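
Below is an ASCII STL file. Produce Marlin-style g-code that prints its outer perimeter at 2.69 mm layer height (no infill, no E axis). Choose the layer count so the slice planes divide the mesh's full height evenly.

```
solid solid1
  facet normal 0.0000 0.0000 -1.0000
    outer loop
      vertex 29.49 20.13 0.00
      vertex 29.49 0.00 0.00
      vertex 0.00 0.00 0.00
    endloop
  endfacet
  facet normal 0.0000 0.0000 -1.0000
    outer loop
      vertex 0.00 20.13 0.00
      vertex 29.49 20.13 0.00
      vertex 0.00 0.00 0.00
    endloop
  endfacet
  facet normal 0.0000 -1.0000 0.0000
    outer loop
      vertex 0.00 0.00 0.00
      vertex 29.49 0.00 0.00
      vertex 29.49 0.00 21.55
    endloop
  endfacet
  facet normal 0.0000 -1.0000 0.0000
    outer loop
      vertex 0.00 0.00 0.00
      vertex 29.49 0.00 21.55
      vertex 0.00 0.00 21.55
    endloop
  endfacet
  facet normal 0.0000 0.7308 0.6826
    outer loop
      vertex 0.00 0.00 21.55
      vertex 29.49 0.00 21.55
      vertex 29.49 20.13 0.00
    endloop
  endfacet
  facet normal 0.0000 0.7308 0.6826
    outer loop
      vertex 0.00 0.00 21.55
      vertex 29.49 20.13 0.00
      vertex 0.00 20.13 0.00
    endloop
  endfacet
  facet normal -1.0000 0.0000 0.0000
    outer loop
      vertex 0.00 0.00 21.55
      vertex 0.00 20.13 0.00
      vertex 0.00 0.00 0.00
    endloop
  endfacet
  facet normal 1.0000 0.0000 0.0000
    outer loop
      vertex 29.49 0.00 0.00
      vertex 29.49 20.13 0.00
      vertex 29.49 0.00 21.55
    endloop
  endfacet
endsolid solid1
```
; perimeter-only toolpath
G21 ; units = mm
G90 ; absolute positioning
G28 ; home
; layer 1
G0 Z2.69
G0 X0.00 Y0.00
G1 X29.49 Y0.00
G1 X29.49 Y17.61
G1 X0.00 Y17.61
G1 X0.00 Y0.00
; layer 2
G0 Z5.39
G0 X0.00 Y0.00
G1 X29.49 Y0.00
G1 X29.49 Y15.10
G1 X0.00 Y15.10
G1 X0.00 Y0.00
; layer 3
G0 Z8.08
G0 X0.00 Y0.00
G1 X29.49 Y0.00
G1 X29.49 Y12.58
G1 X0.00 Y12.58
G1 X0.00 Y0.00
; layer 4
G0 Z10.78
G0 X0.00 Y0.00
G1 X29.49 Y0.00
G1 X29.49 Y10.06
G1 X0.00 Y10.06
G1 X0.00 Y0.00
; layer 5
G0 Z13.47
G0 X0.00 Y0.00
G1 X29.49 Y0.00
G1 X29.49 Y7.55
G1 X0.00 Y7.55
G1 X0.00 Y0.00
; layer 6
G0 Z16.16
G0 X0.00 Y0.00
G1 X29.49 Y0.00
G1 X29.49 Y5.03
G1 X0.00 Y5.03
G1 X0.00 Y0.00
; layer 7
G0 Z18.86
G0 X0.00 Y0.00
G1 X29.49 Y0.00
G1 X29.49 Y2.52
G1 X0.00 Y2.52
G1 X0.00 Y0.00
M2 ; end

The solid is a wedge (ramp): 29.5 × 20.1 mm base, rising to 21.6 mm along the y=0 edge and sloping linearly to z=0 at y=20.1. Slicing at Δz = 2.69 mm — 8 equal slices spanning the solid's height, so layer i sits at z = i·h/8 — gives 7 non-empty perimeters. Each is a 4-segment closed polygon; G0 lifts to the layer z and rapids to the start vertex, then G1 traces the edges. The cross-section shrinks linearly with z (the slice at the apex is degenerate and omitted).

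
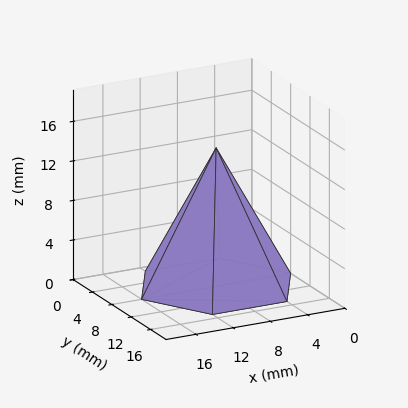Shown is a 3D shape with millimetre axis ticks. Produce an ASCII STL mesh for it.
Reading the render: the shape is a regular 6-sided pyramid, base circumscribed radius ≈ 8 mm, apex at z ≈ 14 mm (dimensions read to the nearest mm from the axis ticks). For the STL, each face is triangulated and given an outward normal.

solid part
  facet normal 0.0000 0.0000 -1.0000
    outer loop
      vertex 4.00 14.93 0.00
      vertex 12.00 14.93 0.00
      vertex 16.00 8.00 0.00
    endloop
  endfacet
  facet normal 0.0000 0.0000 -1.0000
    outer loop
      vertex 0.00 8.00 0.00
      vertex 4.00 14.93 0.00
      vertex 16.00 8.00 0.00
    endloop
  endfacet
  facet normal 0.0000 0.0000 -1.0000
    outer loop
      vertex 4.00 1.07 0.00
      vertex 0.00 8.00 0.00
      vertex 16.00 8.00 0.00
    endloop
  endfacet
  facet normal 0.0000 0.0000 -1.0000
    outer loop
      vertex 12.00 1.07 0.00
      vertex 4.00 1.07 0.00
      vertex 16.00 8.00 0.00
    endloop
  endfacet
  facet normal 0.7762 0.4480 0.4436
    outer loop
      vertex 16.00 8.00 0.00
      vertex 12.00 14.93 0.00
      vertex 8.00 8.00 14.00
    endloop
  endfacet
  facet normal 0.0000 0.8962 0.4436
    outer loop
      vertex 12.00 14.93 0.00
      vertex 4.00 14.93 0.00
      vertex 8.00 8.00 14.00
    endloop
  endfacet
  facet normal -0.7762 0.4480 0.4436
    outer loop
      vertex 4.00 14.93 0.00
      vertex 0.00 8.00 0.00
      vertex 8.00 8.00 14.00
    endloop
  endfacet
  facet normal -0.7762 -0.4480 0.4436
    outer loop
      vertex 0.00 8.00 0.00
      vertex 4.00 1.07 0.00
      vertex 8.00 8.00 14.00
    endloop
  endfacet
  facet normal 0.0000 -0.8962 0.4436
    outer loop
      vertex 4.00 1.07 0.00
      vertex 12.00 1.07 0.00
      vertex 8.00 8.00 14.00
    endloop
  endfacet
  facet normal 0.7762 -0.4480 0.4436
    outer loop
      vertex 12.00 1.07 0.00
      vertex 16.00 8.00 0.00
      vertex 8.00 8.00 14.00
    endloop
  endfacet
endsolid part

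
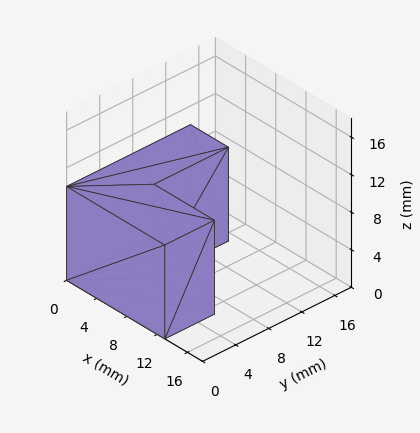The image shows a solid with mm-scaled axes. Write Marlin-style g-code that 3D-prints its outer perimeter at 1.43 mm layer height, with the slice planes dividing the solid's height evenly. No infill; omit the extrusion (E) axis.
Reading the render: the shape is an L-shaped prism: outer 13 × 15 mm, arm thicknesses ≈ 6 mm (horizontal) and 5 mm (vertical), extruded 10 mm in z (dimensions read to the nearest mm from the axis ticks). For the g-code, the solid's height is divided into equal slices at the stated Δz and each level perimeter traced with G1 moves after a G0 lift.

; perimeter-only toolpath
G21 ; units = mm
G90 ; absolute positioning
G28 ; home
; layer 1
G0 Z1.43
G0 X0.00 Y0.00
G1 X13.00 Y0.00
G1 X13.00 Y6.00
G1 X5.00 Y6.00
G1 X5.00 Y15.00
G1 X0.00 Y15.00
G1 X0.00 Y0.00
; layer 2
G0 Z2.86
G0 X0.00 Y0.00
G1 X13.00 Y0.00
G1 X13.00 Y6.00
G1 X5.00 Y6.00
G1 X5.00 Y15.00
G1 X0.00 Y15.00
G1 X0.00 Y0.00
; layer 3
G0 Z4.29
G0 X0.00 Y0.00
G1 X13.00 Y0.00
G1 X13.00 Y6.00
G1 X5.00 Y6.00
G1 X5.00 Y15.00
G1 X0.00 Y15.00
G1 X0.00 Y0.00
; layer 4
G0 Z5.71
G0 X0.00 Y0.00
G1 X13.00 Y0.00
G1 X13.00 Y6.00
G1 X5.00 Y6.00
G1 X5.00 Y15.00
G1 X0.00 Y15.00
G1 X0.00 Y0.00
; layer 5
G0 Z7.14
G0 X0.00 Y0.00
G1 X13.00 Y0.00
G1 X13.00 Y6.00
G1 X5.00 Y6.00
G1 X5.00 Y15.00
G1 X0.00 Y15.00
G1 X0.00 Y0.00
; layer 6
G0 Z8.57
G0 X0.00 Y0.00
G1 X13.00 Y0.00
G1 X13.00 Y6.00
G1 X5.00 Y6.00
G1 X5.00 Y15.00
G1 X0.00 Y15.00
G1 X0.00 Y0.00
; layer 7
G0 Z10.00
G0 X0.00 Y0.00
G1 X13.00 Y0.00
G1 X13.00 Y6.00
G1 X5.00 Y6.00
G1 X5.00 Y15.00
G1 X0.00 Y15.00
G1 X0.00 Y0.00
M2 ; end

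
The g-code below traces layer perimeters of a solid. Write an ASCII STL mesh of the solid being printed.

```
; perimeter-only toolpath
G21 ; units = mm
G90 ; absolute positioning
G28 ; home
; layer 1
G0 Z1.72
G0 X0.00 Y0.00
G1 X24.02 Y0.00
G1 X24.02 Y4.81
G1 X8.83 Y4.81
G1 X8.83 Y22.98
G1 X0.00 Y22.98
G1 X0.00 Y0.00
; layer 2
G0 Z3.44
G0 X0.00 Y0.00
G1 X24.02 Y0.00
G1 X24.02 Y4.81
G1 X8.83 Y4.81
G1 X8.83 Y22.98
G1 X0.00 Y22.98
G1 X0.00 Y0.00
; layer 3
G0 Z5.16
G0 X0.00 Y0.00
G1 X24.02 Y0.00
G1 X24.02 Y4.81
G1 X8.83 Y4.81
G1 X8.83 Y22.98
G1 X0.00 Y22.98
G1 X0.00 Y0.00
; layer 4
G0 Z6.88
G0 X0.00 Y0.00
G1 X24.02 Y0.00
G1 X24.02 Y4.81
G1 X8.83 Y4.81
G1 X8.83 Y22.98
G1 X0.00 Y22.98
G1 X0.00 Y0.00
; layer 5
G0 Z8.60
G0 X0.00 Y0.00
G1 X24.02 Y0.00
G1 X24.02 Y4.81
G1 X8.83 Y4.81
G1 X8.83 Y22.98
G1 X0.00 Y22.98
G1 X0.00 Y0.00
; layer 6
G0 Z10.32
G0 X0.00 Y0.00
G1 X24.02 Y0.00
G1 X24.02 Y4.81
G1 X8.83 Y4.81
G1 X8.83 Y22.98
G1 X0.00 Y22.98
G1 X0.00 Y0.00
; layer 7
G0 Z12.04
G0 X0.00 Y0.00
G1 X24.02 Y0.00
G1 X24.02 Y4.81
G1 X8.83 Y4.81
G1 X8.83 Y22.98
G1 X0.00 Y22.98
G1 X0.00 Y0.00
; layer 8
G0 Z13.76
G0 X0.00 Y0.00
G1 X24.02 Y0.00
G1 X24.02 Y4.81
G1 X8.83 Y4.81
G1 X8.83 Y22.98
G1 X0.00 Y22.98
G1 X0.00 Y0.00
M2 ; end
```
solid part
  facet normal 0.0000 0.0000 -1.0000
    outer loop
      vertex 24.02 4.81 0.00
      vertex 24.02 0.00 0.00
      vertex 0.00 0.00 0.00
    endloop
  endfacet
  facet normal 0.0000 0.0000 -1.0000
    outer loop
      vertex 8.83 4.81 0.00
      vertex 24.02 4.81 0.00
      vertex 0.00 0.00 0.00
    endloop
  endfacet
  facet normal 0.0000 0.0000 -1.0000
    outer loop
      vertex 8.83 22.98 0.00
      vertex 8.83 4.81 0.00
      vertex 0.00 0.00 0.00
    endloop
  endfacet
  facet normal 0.0000 0.0000 -1.0000
    outer loop
      vertex 0.00 22.98 0.00
      vertex 8.83 22.98 0.00
      vertex 0.00 0.00 0.00
    endloop
  endfacet
  facet normal 0.0000 0.0000 1.0000
    outer loop
      vertex 0.00 0.00 13.76
      vertex 24.02 0.00 13.76
      vertex 24.02 4.81 13.76
    endloop
  endfacet
  facet normal 0.0000 0.0000 1.0000
    outer loop
      vertex 0.00 0.00 13.76
      vertex 24.02 4.81 13.76
      vertex 8.83 4.81 13.76
    endloop
  endfacet
  facet normal 0.0000 0.0000 1.0000
    outer loop
      vertex 0.00 0.00 13.76
      vertex 8.83 4.81 13.76
      vertex 8.83 22.98 13.76
    endloop
  endfacet
  facet normal 0.0000 0.0000 1.0000
    outer loop
      vertex 0.00 0.00 13.76
      vertex 8.83 22.98 13.76
      vertex 0.00 22.98 13.76
    endloop
  endfacet
  facet normal 0.0000 -1.0000 0.0000
    outer loop
      vertex 0.00 0.00 0.00
      vertex 24.02 0.00 0.00
      vertex 24.02 0.00 13.76
    endloop
  endfacet
  facet normal 0.0000 -1.0000 0.0000
    outer loop
      vertex 0.00 0.00 0.00
      vertex 24.02 0.00 13.76
      vertex 0.00 0.00 13.76
    endloop
  endfacet
  facet normal 1.0000 0.0000 0.0000
    outer loop
      vertex 24.02 0.00 0.00
      vertex 24.02 4.81 0.00
      vertex 24.02 4.81 13.76
    endloop
  endfacet
  facet normal 1.0000 0.0000 0.0000
    outer loop
      vertex 24.02 0.00 0.00
      vertex 24.02 4.81 13.76
      vertex 24.02 0.00 13.76
    endloop
  endfacet
  facet normal 0.0000 1.0000 0.0000
    outer loop
      vertex 24.02 4.81 0.00
      vertex 8.83 4.81 0.00
      vertex 8.83 4.81 13.76
    endloop
  endfacet
  facet normal 0.0000 1.0000 0.0000
    outer loop
      vertex 24.02 4.81 0.00
      vertex 8.83 4.81 13.76
      vertex 24.02 4.81 13.76
    endloop
  endfacet
  facet normal 1.0000 0.0000 0.0000
    outer loop
      vertex 8.83 4.81 0.00
      vertex 8.83 22.98 0.00
      vertex 8.83 22.98 13.76
    endloop
  endfacet
  facet normal 1.0000 0.0000 0.0000
    outer loop
      vertex 8.83 4.81 0.00
      vertex 8.83 22.98 13.76
      vertex 8.83 4.81 13.76
    endloop
  endfacet
  facet normal 0.0000 1.0000 0.0000
    outer loop
      vertex 8.83 22.98 0.00
      vertex 0.00 22.98 0.00
      vertex 0.00 22.98 13.76
    endloop
  endfacet
  facet normal 0.0000 1.0000 0.0000
    outer loop
      vertex 8.83 22.98 0.00
      vertex 0.00 22.98 13.76
      vertex 8.83 22.98 13.76
    endloop
  endfacet
  facet normal -1.0000 0.0000 0.0000
    outer loop
      vertex 0.00 22.98 0.00
      vertex 0.00 0.00 0.00
      vertex 0.00 0.00 13.76
    endloop
  endfacet
  facet normal -1.0000 0.0000 0.0000
    outer loop
      vertex 0.00 22.98 0.00
      vertex 0.00 0.00 13.76
      vertex 0.00 22.98 13.76
    endloop
  endfacet
endsolid part

The G0 Z moves step by Δz≈1.72 mm. Every layer's G1 loop is the same polygon, so the solid is a straight extrusion of it from z=0 to z≈13.8. Closing with flat bottom and top caps and triangulating gives 20 facets — an L-shaped prism: outer 24 × 23 mm, arm thicknesses ≈ 4.81 mm (horizontal) and 8.83 mm (vertical), extruded 13.8 mm in z.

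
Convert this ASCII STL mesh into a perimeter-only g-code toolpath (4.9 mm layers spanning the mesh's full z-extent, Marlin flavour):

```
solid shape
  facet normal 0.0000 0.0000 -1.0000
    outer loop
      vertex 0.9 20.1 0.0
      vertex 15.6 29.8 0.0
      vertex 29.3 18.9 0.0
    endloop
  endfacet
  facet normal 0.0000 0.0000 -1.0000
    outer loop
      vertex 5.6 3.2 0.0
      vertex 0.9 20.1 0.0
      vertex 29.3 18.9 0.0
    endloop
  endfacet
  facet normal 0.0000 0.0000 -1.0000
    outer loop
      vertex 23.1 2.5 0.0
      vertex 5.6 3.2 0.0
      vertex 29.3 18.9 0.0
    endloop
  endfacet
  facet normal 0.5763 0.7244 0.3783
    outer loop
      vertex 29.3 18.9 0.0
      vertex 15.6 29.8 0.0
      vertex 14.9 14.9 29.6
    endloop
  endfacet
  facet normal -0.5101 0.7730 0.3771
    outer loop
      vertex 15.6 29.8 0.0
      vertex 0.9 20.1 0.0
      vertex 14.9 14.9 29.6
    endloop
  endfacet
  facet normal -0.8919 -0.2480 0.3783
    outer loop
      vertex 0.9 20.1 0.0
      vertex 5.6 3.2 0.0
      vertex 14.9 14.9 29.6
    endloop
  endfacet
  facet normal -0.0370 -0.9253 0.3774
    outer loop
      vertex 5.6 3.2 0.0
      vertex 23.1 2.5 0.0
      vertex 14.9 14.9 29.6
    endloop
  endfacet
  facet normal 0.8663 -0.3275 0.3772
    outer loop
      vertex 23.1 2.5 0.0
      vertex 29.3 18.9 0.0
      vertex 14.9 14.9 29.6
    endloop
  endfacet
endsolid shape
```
; perimeter-only toolpath
G21 ; units = mm
G90 ; absolute positioning
G28 ; home
; layer 1
G0 Z4.9
G0 X26.9 Y18.2
G1 X15.5 Y27.3
G1 X3.2 Y19.2
G1 X7.2 Y5.2
G1 X21.7 Y4.6
G1 X26.9 Y18.2
; layer 2
G0 Z9.9
G0 X24.5 Y17.6
G1 X15.4 Y24.8
G1 X5.6 Y18.4
G1 X8.7 Y7.1
G1 X20.4 Y6.6
G1 X24.5 Y17.6
; layer 3
G0 Z14.8
G0 X22.1 Y16.9
G1 X15.2 Y22.4
G1 X7.9 Y17.5
G1 X10.2 Y9.1
G1 X19.0 Y8.7
G1 X22.1 Y16.9
; layer 4
G0 Z19.7
G0 X19.7 Y16.2
G1 X15.1 Y19.9
G1 X10.2 Y16.6
G1 X11.8 Y11.0
G1 X17.6 Y10.8
G1 X19.7 Y16.2
; layer 5
G0 Z24.7
G0 X17.3 Y15.6
G1 X15.0 Y17.4
G1 X12.6 Y15.8
G1 X13.4 Y13.0
G1 X16.3 Y12.8
G1 X17.3 Y15.6
M2 ; end

The solid is a regular 5-sided pyramid, base circumscribed radius ≈ 14.9 mm, apex at z ≈ 29.6 mm. Slicing at Δz = 4.9 mm — 6 equal slices spanning the solid's height, so layer i sits at z = i·h/6 — gives 5 non-empty perimeters. Each is a 5-segment closed polygon; G0 lifts to the layer z and rapids to the start vertex, then G1 traces the edges. The cross-section shrinks linearly with z (the slice at the apex is degenerate and omitted).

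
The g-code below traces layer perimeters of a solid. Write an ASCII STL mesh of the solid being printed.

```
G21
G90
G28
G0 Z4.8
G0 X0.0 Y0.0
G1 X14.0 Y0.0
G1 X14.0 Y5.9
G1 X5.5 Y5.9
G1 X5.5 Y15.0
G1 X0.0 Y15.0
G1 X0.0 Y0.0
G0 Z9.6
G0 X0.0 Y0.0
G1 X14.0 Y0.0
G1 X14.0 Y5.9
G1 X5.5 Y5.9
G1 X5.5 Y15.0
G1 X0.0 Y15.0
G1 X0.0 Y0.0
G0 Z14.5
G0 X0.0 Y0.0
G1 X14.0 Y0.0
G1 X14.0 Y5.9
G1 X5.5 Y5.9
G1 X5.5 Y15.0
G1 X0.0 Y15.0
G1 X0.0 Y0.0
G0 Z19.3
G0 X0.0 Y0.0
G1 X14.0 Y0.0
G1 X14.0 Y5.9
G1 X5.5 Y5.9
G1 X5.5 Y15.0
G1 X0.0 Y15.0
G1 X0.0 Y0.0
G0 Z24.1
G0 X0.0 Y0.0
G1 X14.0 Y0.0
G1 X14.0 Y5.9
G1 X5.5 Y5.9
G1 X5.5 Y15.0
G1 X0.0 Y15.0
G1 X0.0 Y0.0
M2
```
solid part
  facet normal 0.0000 0.0000 -1.0000
    outer loop
      vertex 14.0 5.9 0.0
      vertex 14.0 0.0 0.0
      vertex 0.0 0.0 0.0
    endloop
  endfacet
  facet normal 0.0000 0.0000 -1.0000
    outer loop
      vertex 5.5 5.9 0.0
      vertex 14.0 5.9 0.0
      vertex 0.0 0.0 0.0
    endloop
  endfacet
  facet normal 0.0000 0.0000 -1.0000
    outer loop
      vertex 5.5 15.0 0.0
      vertex 5.5 5.9 0.0
      vertex 0.0 0.0 0.0
    endloop
  endfacet
  facet normal 0.0000 0.0000 -1.0000
    outer loop
      vertex 0.0 15.0 0.0
      vertex 5.5 15.0 0.0
      vertex 0.0 0.0 0.0
    endloop
  endfacet
  facet normal 0.0000 0.0000 1.0000
    outer loop
      vertex 0.0 0.0 24.1
      vertex 14.0 0.0 24.1
      vertex 14.0 5.9 24.1
    endloop
  endfacet
  facet normal 0.0000 0.0000 1.0000
    outer loop
      vertex 0.0 0.0 24.1
      vertex 14.0 5.9 24.1
      vertex 5.5 5.9 24.1
    endloop
  endfacet
  facet normal 0.0000 0.0000 1.0000
    outer loop
      vertex 0.0 0.0 24.1
      vertex 5.5 5.9 24.1
      vertex 5.5 15.0 24.1
    endloop
  endfacet
  facet normal 0.0000 0.0000 1.0000
    outer loop
      vertex 0.0 0.0 24.1
      vertex 5.5 15.0 24.1
      vertex 0.0 15.0 24.1
    endloop
  endfacet
  facet normal 0.0000 -1.0000 0.0000
    outer loop
      vertex 0.0 0.0 0.0
      vertex 14.0 0.0 0.0
      vertex 14.0 0.0 24.1
    endloop
  endfacet
  facet normal 0.0000 -1.0000 0.0000
    outer loop
      vertex 0.0 0.0 0.0
      vertex 14.0 0.0 24.1
      vertex 0.0 0.0 24.1
    endloop
  endfacet
  facet normal 1.0000 0.0000 0.0000
    outer loop
      vertex 14.0 0.0 0.0
      vertex 14.0 5.9 0.0
      vertex 14.0 5.9 24.1
    endloop
  endfacet
  facet normal 1.0000 0.0000 0.0000
    outer loop
      vertex 14.0 0.0 0.0
      vertex 14.0 5.9 24.1
      vertex 14.0 0.0 24.1
    endloop
  endfacet
  facet normal 0.0000 1.0000 0.0000
    outer loop
      vertex 14.0 5.9 0.0
      vertex 5.5 5.9 0.0
      vertex 5.5 5.9 24.1
    endloop
  endfacet
  facet normal 0.0000 1.0000 0.0000
    outer loop
      vertex 14.0 5.9 0.0
      vertex 5.5 5.9 24.1
      vertex 14.0 5.9 24.1
    endloop
  endfacet
  facet normal 1.0000 0.0000 0.0000
    outer loop
      vertex 5.5 5.9 0.0
      vertex 5.5 15.0 0.0
      vertex 5.5 15.0 24.1
    endloop
  endfacet
  facet normal 1.0000 0.0000 0.0000
    outer loop
      vertex 5.5 5.9 0.0
      vertex 5.5 15.0 24.1
      vertex 5.5 5.9 24.1
    endloop
  endfacet
  facet normal 0.0000 1.0000 0.0000
    outer loop
      vertex 5.5 15.0 0.0
      vertex 0.0 15.0 0.0
      vertex 0.0 15.0 24.1
    endloop
  endfacet
  facet normal 0.0000 1.0000 0.0000
    outer loop
      vertex 5.5 15.0 0.0
      vertex 0.0 15.0 24.1
      vertex 5.5 15.0 24.1
    endloop
  endfacet
  facet normal -1.0000 0.0000 0.0000
    outer loop
      vertex 0.0 15.0 0.0
      vertex 0.0 0.0 0.0
      vertex 0.0 0.0 24.1
    endloop
  endfacet
  facet normal -1.0000 0.0000 0.0000
    outer loop
      vertex 0.0 15.0 0.0
      vertex 0.0 0.0 24.1
      vertex 0.0 15.0 24.1
    endloop
  endfacet
endsolid part

The G0 Z moves step by Δz≈4.8 mm. Every layer's G1 loop is the same polygon, so the solid is a straight extrusion of it from z=0 to z≈24.1. Closing with flat bottom and top caps and triangulating gives 20 facets — an L-shaped prism: outer 14 × 15 mm, arm thicknesses ≈ 5.9 mm (horizontal) and 5.5 mm (vertical), extruded 24.1 mm in z.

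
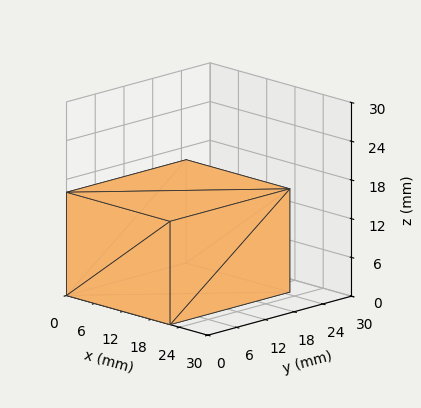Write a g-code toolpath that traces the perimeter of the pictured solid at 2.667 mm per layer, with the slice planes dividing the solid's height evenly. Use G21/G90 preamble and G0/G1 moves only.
Reading the render: the shape is a rectangular box, roughly 22 × 25 mm footprint and 16 mm tall (dimensions read to the nearest mm from the axis ticks). For the g-code, the solid's height is divided into equal slices at the stated Δz and each level perimeter traced with G1 moves after a G0 lift.

; perimeter-only toolpath
G21 ; units = mm
G90 ; absolute positioning
G28 ; home
; layer 1
G0 Z2.667
G0 X0.000 Y0.000
G1 X22.000 Y0.000
G1 X22.000 Y25.000
G1 X0.000 Y25.000
G1 X0.000 Y0.000
; layer 2
G0 Z5.333
G0 X0.000 Y0.000
G1 X22.000 Y0.000
G1 X22.000 Y25.000
G1 X0.000 Y25.000
G1 X0.000 Y0.000
; layer 3
G0 Z8.000
G0 X0.000 Y0.000
G1 X22.000 Y0.000
G1 X22.000 Y25.000
G1 X0.000 Y25.000
G1 X0.000 Y0.000
; layer 4
G0 Z10.667
G0 X0.000 Y0.000
G1 X22.000 Y0.000
G1 X22.000 Y25.000
G1 X0.000 Y25.000
G1 X0.000 Y0.000
; layer 5
G0 Z13.333
G0 X0.000 Y0.000
G1 X22.000 Y0.000
G1 X22.000 Y25.000
G1 X0.000 Y25.000
G1 X0.000 Y0.000
; layer 6
G0 Z16.000
G0 X0.000 Y0.000
G1 X22.000 Y0.000
G1 X22.000 Y25.000
G1 X0.000 Y25.000
G1 X0.000 Y0.000
M2 ; end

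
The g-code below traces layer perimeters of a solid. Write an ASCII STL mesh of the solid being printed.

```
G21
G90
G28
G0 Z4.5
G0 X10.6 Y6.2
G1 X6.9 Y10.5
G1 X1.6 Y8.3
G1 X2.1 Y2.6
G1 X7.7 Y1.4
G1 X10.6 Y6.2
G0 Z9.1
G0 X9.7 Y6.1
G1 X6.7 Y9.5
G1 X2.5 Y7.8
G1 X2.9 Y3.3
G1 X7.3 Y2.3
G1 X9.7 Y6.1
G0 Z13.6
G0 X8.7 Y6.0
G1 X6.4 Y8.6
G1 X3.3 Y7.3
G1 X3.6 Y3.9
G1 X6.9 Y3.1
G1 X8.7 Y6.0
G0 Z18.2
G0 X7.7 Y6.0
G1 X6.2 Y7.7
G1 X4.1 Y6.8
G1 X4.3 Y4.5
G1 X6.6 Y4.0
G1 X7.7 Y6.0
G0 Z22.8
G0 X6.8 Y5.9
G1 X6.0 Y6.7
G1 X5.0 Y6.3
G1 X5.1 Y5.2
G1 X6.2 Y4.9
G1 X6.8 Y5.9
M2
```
solid part
  facet normal 0.0000 0.0000 -1.0000
    outer loop
      vertex 0.8 8.8 0.0
      vertex 7.1 11.4 0.0
      vertex 11.6 6.3 0.0
    endloop
  endfacet
  facet normal 0.0000 0.0000 -1.0000
    outer loop
      vertex 1.4 2.0 0.0
      vertex 0.8 8.8 0.0
      vertex 11.6 6.3 0.0
    endloop
  endfacet
  facet normal 0.0000 0.0000 -1.0000
    outer loop
      vertex 8.1 0.5 0.0
      vertex 1.4 2.0 0.0
      vertex 11.6 6.3 0.0
    endloop
  endfacet
  facet normal 0.7391 0.6521 0.1690
    outer loop
      vertex 11.6 6.3 0.0
      vertex 7.1 11.4 0.0
      vertex 5.8 5.8 27.3
    endloop
  endfacet
  facet normal -0.3760 0.9111 0.1690
    outer loop
      vertex 7.1 11.4 0.0
      vertex 0.8 8.8 0.0
      vertex 5.8 5.8 27.3
    endloop
  endfacet
  facet normal -0.9816 -0.0866 0.1703
    outer loop
      vertex 0.8 8.8 0.0
      vertex 1.4 2.0 0.0
      vertex 5.8 5.8 27.3
    endloop
  endfacet
  facet normal -0.2153 -0.9619 0.1686
    outer loop
      vertex 1.4 2.0 0.0
      vertex 8.1 0.5 0.0
      vertex 5.8 5.8 27.3
    endloop
  endfacet
  facet normal 0.8437 -0.5092 0.1699
    outer loop
      vertex 8.1 0.5 0.0
      vertex 11.6 6.3 0.0
      vertex 5.8 5.8 27.3
    endloop
  endfacet
endsolid part

The G0 Z moves step by Δz≈4.5 mm. The G1 loops shrink linearly with z, so the solid tapers from its base footprint up to z≈27.3. Closing with a flat bottom cap and the tapered top and triangulating gives 8 facets — a regular 5-sided pyramid, base circumscribed radius ≈ 5.8 mm, apex at z ≈ 27.3 mm.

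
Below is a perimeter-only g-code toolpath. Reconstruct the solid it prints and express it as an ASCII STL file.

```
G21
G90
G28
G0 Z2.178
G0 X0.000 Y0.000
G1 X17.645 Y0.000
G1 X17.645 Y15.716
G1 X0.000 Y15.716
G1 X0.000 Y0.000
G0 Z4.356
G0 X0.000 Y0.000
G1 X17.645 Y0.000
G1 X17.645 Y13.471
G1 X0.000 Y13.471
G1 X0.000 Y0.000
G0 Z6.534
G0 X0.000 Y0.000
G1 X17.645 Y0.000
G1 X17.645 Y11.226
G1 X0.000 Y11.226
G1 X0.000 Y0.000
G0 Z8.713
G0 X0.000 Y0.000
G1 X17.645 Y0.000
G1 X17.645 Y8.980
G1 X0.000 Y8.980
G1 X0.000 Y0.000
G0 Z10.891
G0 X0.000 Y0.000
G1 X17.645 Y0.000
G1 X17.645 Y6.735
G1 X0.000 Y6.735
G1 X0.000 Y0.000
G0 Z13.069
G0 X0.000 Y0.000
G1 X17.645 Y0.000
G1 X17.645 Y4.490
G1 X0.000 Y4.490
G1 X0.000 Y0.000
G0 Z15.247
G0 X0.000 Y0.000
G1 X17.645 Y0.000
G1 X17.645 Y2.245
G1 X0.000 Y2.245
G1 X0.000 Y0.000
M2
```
solid part
  facet normal 0.0000 0.0000 -1.0000
    outer loop
      vertex 17.645 17.961 0.000
      vertex 17.645 0.000 0.000
      vertex 0.000 0.000 0.000
    endloop
  endfacet
  facet normal 0.0000 0.0000 -1.0000
    outer loop
      vertex 0.000 17.961 0.000
      vertex 17.645 17.961 0.000
      vertex 0.000 0.000 0.000
    endloop
  endfacet
  facet normal 0.0000 -1.0000 0.0000
    outer loop
      vertex 0.000 0.000 0.000
      vertex 17.645 0.000 0.000
      vertex 17.645 0.000 17.425
    endloop
  endfacet
  facet normal 0.0000 -1.0000 0.0000
    outer loop
      vertex 0.000 0.000 0.000
      vertex 17.645 0.000 17.425
      vertex 0.000 0.000 17.425
    endloop
  endfacet
  facet normal 0.0000 0.6963 0.7177
    outer loop
      vertex 0.000 0.000 17.425
      vertex 17.645 0.000 17.425
      vertex 17.645 17.961 0.000
    endloop
  endfacet
  facet normal 0.0000 0.6963 0.7177
    outer loop
      vertex 0.000 0.000 17.425
      vertex 17.645 17.961 0.000
      vertex 0.000 17.961 0.000
    endloop
  endfacet
  facet normal -1.0000 0.0000 0.0000
    outer loop
      vertex 0.000 0.000 17.425
      vertex 0.000 17.961 0.000
      vertex 0.000 0.000 0.000
    endloop
  endfacet
  facet normal 1.0000 0.0000 0.0000
    outer loop
      vertex 17.645 0.000 0.000
      vertex 17.645 17.961 0.000
      vertex 17.645 0.000 17.425
    endloop
  endfacet
endsolid part

The G0 Z moves step by Δz≈2.178 mm. The G1 loops shrink linearly with z, so the solid tapers from its base footprint up to z≈17.4. Closing with a flat bottom cap and the tapered top and triangulating gives 8 facets — a wedge (ramp): 17.6 × 18 mm base, rising to 17.4 mm along the y=0 edge and sloping linearly to z=0 at y=18.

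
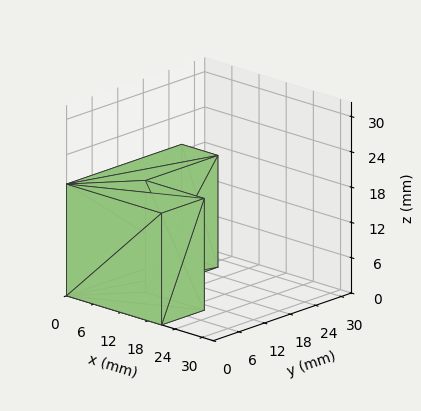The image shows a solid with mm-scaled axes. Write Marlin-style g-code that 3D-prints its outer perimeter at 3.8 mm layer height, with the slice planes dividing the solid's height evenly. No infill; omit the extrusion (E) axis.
Reading the render: the shape is an L-shaped prism: outer 21 × 27 mm, arm thicknesses ≈ 10 mm (horizontal) and 8 mm (vertical), extruded 19 mm in z (dimensions read to the nearest mm from the axis ticks). For the g-code, the solid's height is divided into equal slices at the stated Δz and each level perimeter traced with G1 moves after a G0 lift.

; perimeter-only toolpath
G21 ; units = mm
G90 ; absolute positioning
G28 ; home
; layer 1
G0 Z3.8
G0 X0.0 Y0.0
G1 X21.0 Y0.0
G1 X21.0 Y10.0
G1 X8.0 Y10.0
G1 X8.0 Y27.0
G1 X0.0 Y27.0
G1 X0.0 Y0.0
; layer 2
G0 Z7.6
G0 X0.0 Y0.0
G1 X21.0 Y0.0
G1 X21.0 Y10.0
G1 X8.0 Y10.0
G1 X8.0 Y27.0
G1 X0.0 Y27.0
G1 X0.0 Y0.0
; layer 3
G0 Z11.4
G0 X0.0 Y0.0
G1 X21.0 Y0.0
G1 X21.0 Y10.0
G1 X8.0 Y10.0
G1 X8.0 Y27.0
G1 X0.0 Y27.0
G1 X0.0 Y0.0
; layer 4
G0 Z15.2
G0 X0.0 Y0.0
G1 X21.0 Y0.0
G1 X21.0 Y10.0
G1 X8.0 Y10.0
G1 X8.0 Y27.0
G1 X0.0 Y27.0
G1 X0.0 Y0.0
; layer 5
G0 Z19.0
G0 X0.0 Y0.0
G1 X21.0 Y0.0
G1 X21.0 Y10.0
G1 X8.0 Y10.0
G1 X8.0 Y27.0
G1 X0.0 Y27.0
G1 X0.0 Y0.0
M2 ; end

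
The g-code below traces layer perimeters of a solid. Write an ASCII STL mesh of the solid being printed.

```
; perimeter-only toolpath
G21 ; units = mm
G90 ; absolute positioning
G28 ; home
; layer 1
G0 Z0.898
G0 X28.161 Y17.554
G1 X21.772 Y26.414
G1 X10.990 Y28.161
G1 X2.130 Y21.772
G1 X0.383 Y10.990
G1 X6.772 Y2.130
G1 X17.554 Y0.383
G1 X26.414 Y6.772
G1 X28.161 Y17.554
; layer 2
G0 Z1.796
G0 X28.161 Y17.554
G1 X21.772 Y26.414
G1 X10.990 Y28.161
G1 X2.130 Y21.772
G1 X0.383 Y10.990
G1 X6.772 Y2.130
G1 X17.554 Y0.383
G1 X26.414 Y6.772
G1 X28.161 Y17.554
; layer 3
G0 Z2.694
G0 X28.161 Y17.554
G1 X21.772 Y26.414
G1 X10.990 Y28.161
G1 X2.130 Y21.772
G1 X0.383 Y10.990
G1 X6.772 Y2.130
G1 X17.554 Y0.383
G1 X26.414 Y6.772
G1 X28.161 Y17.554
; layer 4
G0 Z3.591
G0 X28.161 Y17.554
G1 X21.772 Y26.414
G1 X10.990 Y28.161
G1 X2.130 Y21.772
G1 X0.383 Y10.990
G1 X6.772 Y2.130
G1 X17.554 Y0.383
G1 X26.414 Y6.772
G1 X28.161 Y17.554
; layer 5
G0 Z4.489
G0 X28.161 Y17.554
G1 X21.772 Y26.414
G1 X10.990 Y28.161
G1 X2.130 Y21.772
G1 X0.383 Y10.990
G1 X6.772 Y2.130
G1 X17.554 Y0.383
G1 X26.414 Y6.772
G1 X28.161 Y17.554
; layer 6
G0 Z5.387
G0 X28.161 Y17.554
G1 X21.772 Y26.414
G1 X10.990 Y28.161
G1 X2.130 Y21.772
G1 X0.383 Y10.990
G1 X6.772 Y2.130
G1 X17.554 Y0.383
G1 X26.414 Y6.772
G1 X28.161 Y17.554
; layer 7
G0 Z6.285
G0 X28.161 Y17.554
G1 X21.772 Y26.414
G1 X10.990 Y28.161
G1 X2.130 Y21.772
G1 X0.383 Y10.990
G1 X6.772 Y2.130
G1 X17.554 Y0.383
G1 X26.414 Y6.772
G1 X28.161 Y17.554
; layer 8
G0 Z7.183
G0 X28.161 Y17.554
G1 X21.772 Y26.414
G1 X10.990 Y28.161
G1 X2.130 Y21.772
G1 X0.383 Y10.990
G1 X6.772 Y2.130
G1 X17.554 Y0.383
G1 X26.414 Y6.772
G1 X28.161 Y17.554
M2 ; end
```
solid part
  facet normal 0.0000 0.0000 -1.0000
    outer loop
      vertex 10.990 28.161 0.000
      vertex 21.772 26.414 0.000
      vertex 28.161 17.554 0.000
    endloop
  endfacet
  facet normal 0.0000 0.0000 -1.0000
    outer loop
      vertex 2.130 21.772 0.000
      vertex 10.990 28.161 0.000
      vertex 28.161 17.554 0.000
    endloop
  endfacet
  facet normal 0.0000 0.0000 -1.0000
    outer loop
      vertex 0.383 10.990 0.000
      vertex 2.130 21.772 0.000
      vertex 28.161 17.554 0.000
    endloop
  endfacet
  facet normal 0.0000 0.0000 -1.0000
    outer loop
      vertex 6.772 2.130 0.000
      vertex 0.383 10.990 0.000
      vertex 28.161 17.554 0.000
    endloop
  endfacet
  facet normal 0.0000 0.0000 -1.0000
    outer loop
      vertex 17.554 0.383 0.000
      vertex 6.772 2.130 0.000
      vertex 28.161 17.554 0.000
    endloop
  endfacet
  facet normal 0.0000 0.0000 -1.0000
    outer loop
      vertex 26.414 6.772 0.000
      vertex 17.554 0.383 0.000
      vertex 28.161 17.554 0.000
    endloop
  endfacet
  facet normal 0.0000 0.0000 1.0000
    outer loop
      vertex 28.161 17.554 7.183
      vertex 21.772 26.414 7.183
      vertex 10.990 28.161 7.183
    endloop
  endfacet
  facet normal 0.0000 0.0000 1.0000
    outer loop
      vertex 28.161 17.554 7.183
      vertex 10.990 28.161 7.183
      vertex 2.130 21.772 7.183
    endloop
  endfacet
  facet normal 0.0000 0.0000 1.0000
    outer loop
      vertex 28.161 17.554 7.183
      vertex 2.130 21.772 7.183
      vertex 0.383 10.990 7.183
    endloop
  endfacet
  facet normal 0.0000 0.0000 1.0000
    outer loop
      vertex 28.161 17.554 7.183
      vertex 0.383 10.990 7.183
      vertex 6.772 2.130 7.183
    endloop
  endfacet
  facet normal 0.0000 0.0000 1.0000
    outer loop
      vertex 28.161 17.554 7.183
      vertex 6.772 2.130 7.183
      vertex 17.554 0.383 7.183
    endloop
  endfacet
  facet normal 0.0000 0.0000 1.0000
    outer loop
      vertex 28.161 17.554 7.183
      vertex 17.554 0.383 7.183
      vertex 26.414 6.772 7.183
    endloop
  endfacet
  facet normal 0.8111 0.5849 0.0000
    outer loop
      vertex 28.161 17.554 0.000
      vertex 21.772 26.414 0.000
      vertex 21.772 26.414 7.183
    endloop
  endfacet
  facet normal 0.8111 0.5849 0.0000
    outer loop
      vertex 28.161 17.554 0.000
      vertex 21.772 26.414 7.183
      vertex 28.161 17.554 7.183
    endloop
  endfacet
  facet normal 0.1599 0.9871 0.0000
    outer loop
      vertex 21.772 26.414 0.000
      vertex 10.990 28.161 0.000
      vertex 10.990 28.161 7.183
    endloop
  endfacet
  facet normal 0.1599 0.9871 0.0000
    outer loop
      vertex 21.772 26.414 0.000
      vertex 10.990 28.161 7.183
      vertex 21.772 26.414 7.183
    endloop
  endfacet
  facet normal -0.5849 0.8111 0.0000
    outer loop
      vertex 10.990 28.161 0.000
      vertex 2.130 21.772 0.000
      vertex 2.130 21.772 7.183
    endloop
  endfacet
  facet normal -0.5849 0.8111 0.0000
    outer loop
      vertex 10.990 28.161 0.000
      vertex 2.130 21.772 7.183
      vertex 10.990 28.161 7.183
    endloop
  endfacet
  facet normal -0.9871 0.1599 0.0000
    outer loop
      vertex 2.130 21.772 0.000
      vertex 0.383 10.990 0.000
      vertex 0.383 10.990 7.183
    endloop
  endfacet
  facet normal -0.9871 0.1599 0.0000
    outer loop
      vertex 2.130 21.772 0.000
      vertex 0.383 10.990 7.183
      vertex 2.130 21.772 7.183
    endloop
  endfacet
  facet normal -0.8111 -0.5849 0.0000
    outer loop
      vertex 0.383 10.990 0.000
      vertex 6.772 2.130 0.000
      vertex 6.772 2.130 7.183
    endloop
  endfacet
  facet normal -0.8111 -0.5849 0.0000
    outer loop
      vertex 0.383 10.990 0.000
      vertex 6.772 2.130 7.183
      vertex 0.383 10.990 7.183
    endloop
  endfacet
  facet normal -0.1599 -0.9871 0.0000
    outer loop
      vertex 6.772 2.130 0.000
      vertex 17.554 0.383 0.000
      vertex 17.554 0.383 7.183
    endloop
  endfacet
  facet normal -0.1599 -0.9871 0.0000
    outer loop
      vertex 6.772 2.130 0.000
      vertex 17.554 0.383 7.183
      vertex 6.772 2.130 7.183
    endloop
  endfacet
  facet normal 0.5849 -0.8111 0.0000
    outer loop
      vertex 17.554 0.383 0.000
      vertex 26.414 6.772 0.000
      vertex 26.414 6.772 7.183
    endloop
  endfacet
  facet normal 0.5849 -0.8111 0.0000
    outer loop
      vertex 17.554 0.383 0.000
      vertex 26.414 6.772 7.183
      vertex 17.554 0.383 7.183
    endloop
  endfacet
  facet normal 0.9871 -0.1599 0.0000
    outer loop
      vertex 26.414 6.772 0.000
      vertex 28.161 17.554 0.000
      vertex 28.161 17.554 7.183
    endloop
  endfacet
  facet normal 0.9871 -0.1599 0.0000
    outer loop
      vertex 26.414 6.772 0.000
      vertex 28.161 17.554 7.183
      vertex 26.414 6.772 7.183
    endloop
  endfacet
endsolid part

The G0 Z moves step by Δz≈0.898 mm. Every layer's G1 loop is the same polygon, so the solid is a straight extrusion of it from z=0 to z≈7.18. Closing with flat bottom and top caps and triangulating gives 28 facets — a regular 8-sided prism (a cylinder approximated with 8 flat sides), circumscribed radius ≈ 14.3 mm, height ≈ 7.18 mm.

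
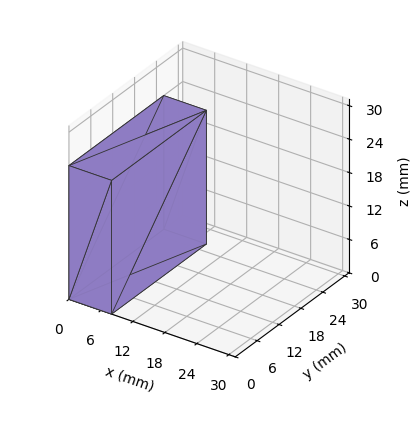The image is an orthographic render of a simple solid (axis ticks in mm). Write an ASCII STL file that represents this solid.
Reading the render: the shape is a rectangular box, roughly 8 × 26 mm footprint and 24 mm tall (dimensions read to the nearest mm from the axis ticks). For the STL, each face is triangulated and given an outward normal.

solid part
  facet normal 0.0000 0.0000 -1.0000
    outer loop
      vertex 8.0 26.0 0.0
      vertex 8.0 0.0 0.0
      vertex 0.0 0.0 0.0
    endloop
  endfacet
  facet normal 0.0000 0.0000 -1.0000
    outer loop
      vertex 0.0 26.0 0.0
      vertex 8.0 26.0 0.0
      vertex 0.0 0.0 0.0
    endloop
  endfacet
  facet normal 0.0000 0.0000 1.0000
    outer loop
      vertex 0.0 0.0 24.0
      vertex 8.0 0.0 24.0
      vertex 8.0 26.0 24.0
    endloop
  endfacet
  facet normal 0.0000 0.0000 1.0000
    outer loop
      vertex 0.0 0.0 24.0
      vertex 8.0 26.0 24.0
      vertex 0.0 26.0 24.0
    endloop
  endfacet
  facet normal 0.0000 -1.0000 0.0000
    outer loop
      vertex 0.0 0.0 0.0
      vertex 8.0 0.0 0.0
      vertex 8.0 0.0 24.0
    endloop
  endfacet
  facet normal 0.0000 -1.0000 0.0000
    outer loop
      vertex 0.0 0.0 0.0
      vertex 8.0 0.0 24.0
      vertex 0.0 0.0 24.0
    endloop
  endfacet
  facet normal 0.0000 1.0000 0.0000
    outer loop
      vertex 8.0 26.0 24.0
      vertex 8.0 26.0 0.0
      vertex 0.0 26.0 0.0
    endloop
  endfacet
  facet normal 0.0000 1.0000 0.0000
    outer loop
      vertex 0.0 26.0 24.0
      vertex 8.0 26.0 24.0
      vertex 0.0 26.0 0.0
    endloop
  endfacet
  facet normal -1.0000 0.0000 0.0000
    outer loop
      vertex 0.0 26.0 24.0
      vertex 0.0 26.0 0.0
      vertex 0.0 0.0 0.0
    endloop
  endfacet
  facet normal -1.0000 0.0000 0.0000
    outer loop
      vertex 0.0 0.0 24.0
      vertex 0.0 26.0 24.0
      vertex 0.0 0.0 0.0
    endloop
  endfacet
  facet normal 1.0000 0.0000 0.0000
    outer loop
      vertex 8.0 0.0 0.0
      vertex 8.0 26.0 0.0
      vertex 8.0 26.0 24.0
    endloop
  endfacet
  facet normal 1.0000 0.0000 0.0000
    outer loop
      vertex 8.0 0.0 0.0
      vertex 8.0 26.0 24.0
      vertex 8.0 0.0 24.0
    endloop
  endfacet
endsolid part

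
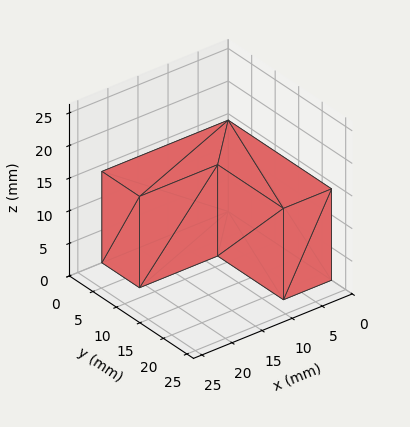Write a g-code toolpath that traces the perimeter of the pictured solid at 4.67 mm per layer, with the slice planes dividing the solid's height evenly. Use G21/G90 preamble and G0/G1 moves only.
Reading the render: the shape is an L-shaped prism: outer 21 × 22 mm, arm thicknesses ≈ 8 mm (horizontal) and 8 mm (vertical), extruded 14 mm in z (dimensions read to the nearest mm from the axis ticks). For the g-code, the solid's height is divided into equal slices at the stated Δz and each level perimeter traced with G1 moves after a G0 lift.

; perimeter-only toolpath
G21 ; units = mm
G90 ; absolute positioning
G28 ; home
; layer 1
G0 Z4.67
G0 X0.00 Y0.00
G1 X21.00 Y0.00
G1 X21.00 Y8.00
G1 X8.00 Y8.00
G1 X8.00 Y22.00
G1 X0.00 Y22.00
G1 X0.00 Y0.00
; layer 2
G0 Z9.33
G0 X0.00 Y0.00
G1 X21.00 Y0.00
G1 X21.00 Y8.00
G1 X8.00 Y8.00
G1 X8.00 Y22.00
G1 X0.00 Y22.00
G1 X0.00 Y0.00
; layer 3
G0 Z14.00
G0 X0.00 Y0.00
G1 X21.00 Y0.00
G1 X21.00 Y8.00
G1 X8.00 Y8.00
G1 X8.00 Y22.00
G1 X0.00 Y22.00
G1 X0.00 Y0.00
M2 ; end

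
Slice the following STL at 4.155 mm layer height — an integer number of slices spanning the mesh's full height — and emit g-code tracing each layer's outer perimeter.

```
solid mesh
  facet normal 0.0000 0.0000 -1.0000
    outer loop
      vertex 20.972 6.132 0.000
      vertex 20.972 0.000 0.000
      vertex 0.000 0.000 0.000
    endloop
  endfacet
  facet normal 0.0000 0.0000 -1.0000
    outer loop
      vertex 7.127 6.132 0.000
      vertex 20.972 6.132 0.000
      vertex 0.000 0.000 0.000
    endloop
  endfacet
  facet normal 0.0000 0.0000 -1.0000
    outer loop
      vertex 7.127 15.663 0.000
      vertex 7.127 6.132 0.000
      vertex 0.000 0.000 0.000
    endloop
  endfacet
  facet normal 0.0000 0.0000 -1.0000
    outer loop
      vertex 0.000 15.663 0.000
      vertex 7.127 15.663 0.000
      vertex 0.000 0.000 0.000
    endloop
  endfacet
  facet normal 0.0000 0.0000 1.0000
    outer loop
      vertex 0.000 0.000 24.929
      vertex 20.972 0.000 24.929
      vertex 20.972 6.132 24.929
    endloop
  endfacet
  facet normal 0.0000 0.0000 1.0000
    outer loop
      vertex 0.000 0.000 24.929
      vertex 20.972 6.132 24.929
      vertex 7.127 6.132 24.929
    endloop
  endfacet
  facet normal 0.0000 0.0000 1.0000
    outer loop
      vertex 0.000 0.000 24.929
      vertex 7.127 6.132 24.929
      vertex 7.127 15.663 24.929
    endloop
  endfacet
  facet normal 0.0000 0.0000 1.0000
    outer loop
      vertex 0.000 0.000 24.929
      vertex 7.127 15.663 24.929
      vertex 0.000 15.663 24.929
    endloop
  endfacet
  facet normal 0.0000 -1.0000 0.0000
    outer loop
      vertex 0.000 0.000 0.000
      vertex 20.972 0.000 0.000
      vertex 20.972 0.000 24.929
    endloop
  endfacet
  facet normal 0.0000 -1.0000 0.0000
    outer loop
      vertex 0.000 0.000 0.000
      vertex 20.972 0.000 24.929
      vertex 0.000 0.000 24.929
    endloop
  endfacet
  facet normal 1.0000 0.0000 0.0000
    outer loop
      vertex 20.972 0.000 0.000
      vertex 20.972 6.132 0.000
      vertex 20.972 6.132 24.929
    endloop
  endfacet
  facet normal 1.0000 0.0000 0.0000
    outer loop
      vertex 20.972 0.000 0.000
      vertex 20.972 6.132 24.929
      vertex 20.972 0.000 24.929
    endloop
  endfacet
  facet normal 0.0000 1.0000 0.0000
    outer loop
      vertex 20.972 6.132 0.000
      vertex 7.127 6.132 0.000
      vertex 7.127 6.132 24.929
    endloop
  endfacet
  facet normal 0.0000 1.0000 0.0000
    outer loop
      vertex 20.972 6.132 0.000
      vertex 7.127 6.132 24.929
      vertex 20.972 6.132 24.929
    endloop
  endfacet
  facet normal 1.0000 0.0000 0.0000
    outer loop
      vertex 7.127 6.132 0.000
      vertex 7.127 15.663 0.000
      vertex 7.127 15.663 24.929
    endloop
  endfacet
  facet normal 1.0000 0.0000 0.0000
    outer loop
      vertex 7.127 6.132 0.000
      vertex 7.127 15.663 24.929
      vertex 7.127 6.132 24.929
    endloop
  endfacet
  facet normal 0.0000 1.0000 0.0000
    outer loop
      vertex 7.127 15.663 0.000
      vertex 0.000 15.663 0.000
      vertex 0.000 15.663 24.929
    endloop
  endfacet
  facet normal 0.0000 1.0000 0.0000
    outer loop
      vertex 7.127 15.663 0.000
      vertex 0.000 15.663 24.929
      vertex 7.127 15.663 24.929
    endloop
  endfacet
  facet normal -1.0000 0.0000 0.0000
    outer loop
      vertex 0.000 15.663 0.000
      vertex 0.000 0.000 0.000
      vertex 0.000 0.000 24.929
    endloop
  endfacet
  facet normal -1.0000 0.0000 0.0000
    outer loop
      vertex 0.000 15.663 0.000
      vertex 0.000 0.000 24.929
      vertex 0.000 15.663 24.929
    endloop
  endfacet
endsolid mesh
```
; perimeter-only toolpath
G21 ; units = mm
G90 ; absolute positioning
G28 ; home
; layer 1
G0 Z4.155
G0 X0.000 Y0.000
G1 X20.972 Y0.000
G1 X20.972 Y6.132
G1 X7.127 Y6.132
G1 X7.127 Y15.663
G1 X0.000 Y15.663
G1 X0.000 Y0.000
; layer 2
G0 Z8.310
G0 X0.000 Y0.000
G1 X20.972 Y0.000
G1 X20.972 Y6.132
G1 X7.127 Y6.132
G1 X7.127 Y15.663
G1 X0.000 Y15.663
G1 X0.000 Y0.000
; layer 3
G0 Z12.465
G0 X0.000 Y0.000
G1 X20.972 Y0.000
G1 X20.972 Y6.132
G1 X7.127 Y6.132
G1 X7.127 Y15.663
G1 X0.000 Y15.663
G1 X0.000 Y0.000
; layer 4
G0 Z16.619
G0 X0.000 Y0.000
G1 X20.972 Y0.000
G1 X20.972 Y6.132
G1 X7.127 Y6.132
G1 X7.127 Y15.663
G1 X0.000 Y15.663
G1 X0.000 Y0.000
; layer 5
G0 Z20.774
G0 X0.000 Y0.000
G1 X20.972 Y0.000
G1 X20.972 Y6.132
G1 X7.127 Y6.132
G1 X7.127 Y15.663
G1 X0.000 Y15.663
G1 X0.000 Y0.000
; layer 6
G0 Z24.929
G0 X0.000 Y0.000
G1 X20.972 Y0.000
G1 X20.972 Y6.132
G1 X7.127 Y6.132
G1 X7.127 Y15.663
G1 X0.000 Y15.663
G1 X0.000 Y0.000
M2 ; end

The solid is an L-shaped prism: outer 21 × 15.7 mm, arm thicknesses ≈ 6.13 mm (horizontal) and 7.13 mm (vertical), extruded 24.9 mm in z. Slicing at Δz = 4.155 mm — 6 equal slices spanning the solid's height, so layer i sits at z = i·h/6 — gives 6 non-empty perimeters. Each is a 6-segment closed polygon; G0 lifts to the layer z and rapids to the start vertex, then G1 traces the edges.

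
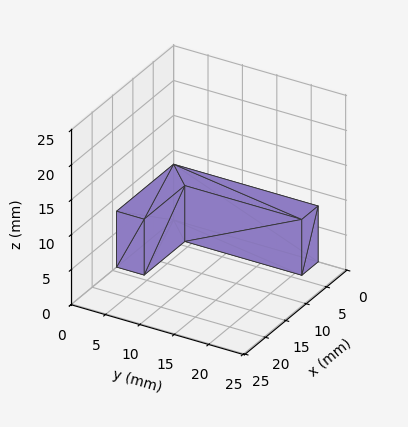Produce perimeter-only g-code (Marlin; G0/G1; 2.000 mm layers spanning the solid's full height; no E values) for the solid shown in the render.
Reading the render: the shape is an L-shaped prism: outer 14 × 21 mm, arm thicknesses ≈ 4 mm (horizontal) and 4 mm (vertical), extruded 8 mm in z (dimensions read to the nearest mm from the axis ticks). For the g-code, the solid's height is divided into equal slices at the stated Δz and each level perimeter traced with G1 moves after a G0 lift.

; perimeter-only toolpath
G21 ; units = mm
G90 ; absolute positioning
G28 ; home
; layer 1
G0 Z2.000
G0 X0.000 Y0.000
G1 X14.000 Y0.000
G1 X14.000 Y4.000
G1 X4.000 Y4.000
G1 X4.000 Y21.000
G1 X0.000 Y21.000
G1 X0.000 Y0.000
; layer 2
G0 Z4.000
G0 X0.000 Y0.000
G1 X14.000 Y0.000
G1 X14.000 Y4.000
G1 X4.000 Y4.000
G1 X4.000 Y21.000
G1 X0.000 Y21.000
G1 X0.000 Y0.000
; layer 3
G0 Z6.000
G0 X0.000 Y0.000
G1 X14.000 Y0.000
G1 X14.000 Y4.000
G1 X4.000 Y4.000
G1 X4.000 Y21.000
G1 X0.000 Y21.000
G1 X0.000 Y0.000
; layer 4
G0 Z8.000
G0 X0.000 Y0.000
G1 X14.000 Y0.000
G1 X14.000 Y4.000
G1 X4.000 Y4.000
G1 X4.000 Y21.000
G1 X0.000 Y21.000
G1 X0.000 Y0.000
M2 ; end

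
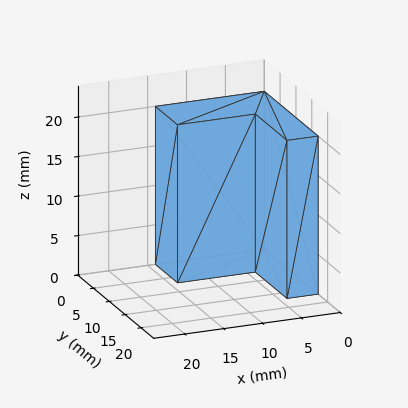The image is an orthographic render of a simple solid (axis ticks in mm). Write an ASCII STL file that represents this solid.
Reading the render: the shape is an L-shaped prism: outer 14 × 17 mm, arm thicknesses ≈ 7 mm (horizontal) and 4 mm (vertical), extruded 20 mm in z (dimensions read to the nearest mm from the axis ticks). For the STL, each face is triangulated and given an outward normal.

solid part
  facet normal 0.0000 0.0000 -1.0000
    outer loop
      vertex 14.0 7.0 0.0
      vertex 14.0 0.0 0.0
      vertex 0.0 0.0 0.0
    endloop
  endfacet
  facet normal 0.0000 0.0000 -1.0000
    outer loop
      vertex 4.0 7.0 0.0
      vertex 14.0 7.0 0.0
      vertex 0.0 0.0 0.0
    endloop
  endfacet
  facet normal 0.0000 0.0000 -1.0000
    outer loop
      vertex 4.0 17.0 0.0
      vertex 4.0 7.0 0.0
      vertex 0.0 0.0 0.0
    endloop
  endfacet
  facet normal 0.0000 0.0000 -1.0000
    outer loop
      vertex 0.0 17.0 0.0
      vertex 4.0 17.0 0.0
      vertex 0.0 0.0 0.0
    endloop
  endfacet
  facet normal 0.0000 0.0000 1.0000
    outer loop
      vertex 0.0 0.0 20.0
      vertex 14.0 0.0 20.0
      vertex 14.0 7.0 20.0
    endloop
  endfacet
  facet normal 0.0000 0.0000 1.0000
    outer loop
      vertex 0.0 0.0 20.0
      vertex 14.0 7.0 20.0
      vertex 4.0 7.0 20.0
    endloop
  endfacet
  facet normal 0.0000 0.0000 1.0000
    outer loop
      vertex 0.0 0.0 20.0
      vertex 4.0 7.0 20.0
      vertex 4.0 17.0 20.0
    endloop
  endfacet
  facet normal 0.0000 0.0000 1.0000
    outer loop
      vertex 0.0 0.0 20.0
      vertex 4.0 17.0 20.0
      vertex 0.0 17.0 20.0
    endloop
  endfacet
  facet normal 0.0000 -1.0000 0.0000
    outer loop
      vertex 0.0 0.0 0.0
      vertex 14.0 0.0 0.0
      vertex 14.0 0.0 20.0
    endloop
  endfacet
  facet normal 0.0000 -1.0000 0.0000
    outer loop
      vertex 0.0 0.0 0.0
      vertex 14.0 0.0 20.0
      vertex 0.0 0.0 20.0
    endloop
  endfacet
  facet normal 1.0000 0.0000 0.0000
    outer loop
      vertex 14.0 0.0 0.0
      vertex 14.0 7.0 0.0
      vertex 14.0 7.0 20.0
    endloop
  endfacet
  facet normal 1.0000 0.0000 0.0000
    outer loop
      vertex 14.0 0.0 0.0
      vertex 14.0 7.0 20.0
      vertex 14.0 0.0 20.0
    endloop
  endfacet
  facet normal 0.0000 1.0000 0.0000
    outer loop
      vertex 14.0 7.0 0.0
      vertex 4.0 7.0 0.0
      vertex 4.0 7.0 20.0
    endloop
  endfacet
  facet normal 0.0000 1.0000 0.0000
    outer loop
      vertex 14.0 7.0 0.0
      vertex 4.0 7.0 20.0
      vertex 14.0 7.0 20.0
    endloop
  endfacet
  facet normal 1.0000 0.0000 0.0000
    outer loop
      vertex 4.0 7.0 0.0
      vertex 4.0 17.0 0.0
      vertex 4.0 17.0 20.0
    endloop
  endfacet
  facet normal 1.0000 0.0000 0.0000
    outer loop
      vertex 4.0 7.0 0.0
      vertex 4.0 17.0 20.0
      vertex 4.0 7.0 20.0
    endloop
  endfacet
  facet normal 0.0000 1.0000 0.0000
    outer loop
      vertex 4.0 17.0 0.0
      vertex 0.0 17.0 0.0
      vertex 0.0 17.0 20.0
    endloop
  endfacet
  facet normal 0.0000 1.0000 0.0000
    outer loop
      vertex 4.0 17.0 0.0
      vertex 0.0 17.0 20.0
      vertex 4.0 17.0 20.0
    endloop
  endfacet
  facet normal -1.0000 0.0000 0.0000
    outer loop
      vertex 0.0 17.0 0.0
      vertex 0.0 0.0 0.0
      vertex 0.0 0.0 20.0
    endloop
  endfacet
  facet normal -1.0000 0.0000 0.0000
    outer loop
      vertex 0.0 17.0 0.0
      vertex 0.0 0.0 20.0
      vertex 0.0 17.0 20.0
    endloop
  endfacet
endsolid part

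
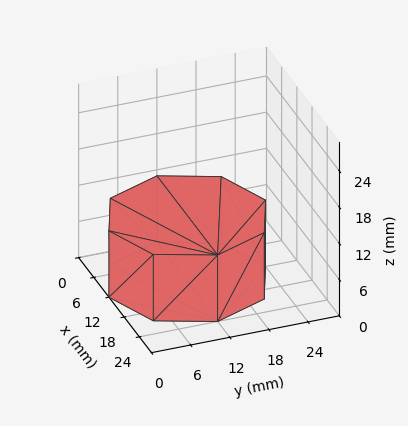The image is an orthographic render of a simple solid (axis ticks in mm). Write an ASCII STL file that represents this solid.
Reading the render: the shape is a regular 8-sided prism (a cylinder approximated with 8 flat sides), circumscribed radius ≈ 12 mm, height ≈ 11 mm (dimensions read to the nearest mm from the axis ticks). For the STL, each face is triangulated and given an outward normal.

solid part
  facet normal 0.0000 0.0000 -1.0000
    outer loop
      vertex 12.0 24.0 0.0
      vertex 20.5 20.5 0.0
      vertex 24.0 12.0 0.0
    endloop
  endfacet
  facet normal 0.0000 0.0000 -1.0000
    outer loop
      vertex 3.5 20.5 0.0
      vertex 12.0 24.0 0.0
      vertex 24.0 12.0 0.0
    endloop
  endfacet
  facet normal 0.0000 0.0000 -1.0000
    outer loop
      vertex 0.0 12.0 0.0
      vertex 3.5 20.5 0.0
      vertex 24.0 12.0 0.0
    endloop
  endfacet
  facet normal 0.0000 0.0000 -1.0000
    outer loop
      vertex 3.5 3.5 0.0
      vertex 0.0 12.0 0.0
      vertex 24.0 12.0 0.0
    endloop
  endfacet
  facet normal 0.0000 0.0000 -1.0000
    outer loop
      vertex 12.0 0.0 0.0
      vertex 3.5 3.5 0.0
      vertex 24.0 12.0 0.0
    endloop
  endfacet
  facet normal 0.0000 0.0000 -1.0000
    outer loop
      vertex 20.5 3.5 0.0
      vertex 12.0 0.0 0.0
      vertex 24.0 12.0 0.0
    endloop
  endfacet
  facet normal 0.0000 0.0000 1.0000
    outer loop
      vertex 24.0 12.0 11.0
      vertex 20.5 20.5 11.0
      vertex 12.0 24.0 11.0
    endloop
  endfacet
  facet normal 0.0000 0.0000 1.0000
    outer loop
      vertex 24.0 12.0 11.0
      vertex 12.0 24.0 11.0
      vertex 3.5 20.5 11.0
    endloop
  endfacet
  facet normal 0.0000 0.0000 1.0000
    outer loop
      vertex 24.0 12.0 11.0
      vertex 3.5 20.5 11.0
      vertex 0.0 12.0 11.0
    endloop
  endfacet
  facet normal 0.0000 0.0000 1.0000
    outer loop
      vertex 24.0 12.0 11.0
      vertex 0.0 12.0 11.0
      vertex 3.5 3.5 11.0
    endloop
  endfacet
  facet normal 0.0000 0.0000 1.0000
    outer loop
      vertex 24.0 12.0 11.0
      vertex 3.5 3.5 11.0
      vertex 12.0 0.0 11.0
    endloop
  endfacet
  facet normal 0.0000 0.0000 1.0000
    outer loop
      vertex 24.0 12.0 11.0
      vertex 12.0 0.0 11.0
      vertex 20.5 3.5 11.0
    endloop
  endfacet
  facet normal 0.9247 0.3807 0.0000
    outer loop
      vertex 24.0 12.0 0.0
      vertex 20.5 20.5 0.0
      vertex 20.5 20.5 11.0
    endloop
  endfacet
  facet normal 0.9247 0.3807 0.0000
    outer loop
      vertex 24.0 12.0 0.0
      vertex 20.5 20.5 11.0
      vertex 24.0 12.0 11.0
    endloop
  endfacet
  facet normal 0.3807 0.9247 0.0000
    outer loop
      vertex 20.5 20.5 0.0
      vertex 12.0 24.0 0.0
      vertex 12.0 24.0 11.0
    endloop
  endfacet
  facet normal 0.3807 0.9247 0.0000
    outer loop
      vertex 20.5 20.5 0.0
      vertex 12.0 24.0 11.0
      vertex 20.5 20.5 11.0
    endloop
  endfacet
  facet normal -0.3807 0.9247 0.0000
    outer loop
      vertex 12.0 24.0 0.0
      vertex 3.5 20.5 0.0
      vertex 3.5 20.5 11.0
    endloop
  endfacet
  facet normal -0.3807 0.9247 0.0000
    outer loop
      vertex 12.0 24.0 0.0
      vertex 3.5 20.5 11.0
      vertex 12.0 24.0 11.0
    endloop
  endfacet
  facet normal -0.9247 0.3807 0.0000
    outer loop
      vertex 3.5 20.5 0.0
      vertex 0.0 12.0 0.0
      vertex 0.0 12.0 11.0
    endloop
  endfacet
  facet normal -0.9247 0.3807 0.0000
    outer loop
      vertex 3.5 20.5 0.0
      vertex 0.0 12.0 11.0
      vertex 3.5 20.5 11.0
    endloop
  endfacet
  facet normal -0.9247 -0.3807 0.0000
    outer loop
      vertex 0.0 12.0 0.0
      vertex 3.5 3.5 0.0
      vertex 3.5 3.5 11.0
    endloop
  endfacet
  facet normal -0.9247 -0.3807 0.0000
    outer loop
      vertex 0.0 12.0 0.0
      vertex 3.5 3.5 11.0
      vertex 0.0 12.0 11.0
    endloop
  endfacet
  facet normal -0.3807 -0.9247 0.0000
    outer loop
      vertex 3.5 3.5 0.0
      vertex 12.0 0.0 0.0
      vertex 12.0 0.0 11.0
    endloop
  endfacet
  facet normal -0.3807 -0.9247 0.0000
    outer loop
      vertex 3.5 3.5 0.0
      vertex 12.0 0.0 11.0
      vertex 3.5 3.5 11.0
    endloop
  endfacet
  facet normal 0.3807 -0.9247 0.0000
    outer loop
      vertex 12.0 0.0 0.0
      vertex 20.5 3.5 0.0
      vertex 20.5 3.5 11.0
    endloop
  endfacet
  facet normal 0.3807 -0.9247 0.0000
    outer loop
      vertex 12.0 0.0 0.0
      vertex 20.5 3.5 11.0
      vertex 12.0 0.0 11.0
    endloop
  endfacet
  facet normal 0.9247 -0.3807 0.0000
    outer loop
      vertex 20.5 3.5 0.0
      vertex 24.0 12.0 0.0
      vertex 24.0 12.0 11.0
    endloop
  endfacet
  facet normal 0.9247 -0.3807 0.0000
    outer loop
      vertex 20.5 3.5 0.0
      vertex 24.0 12.0 11.0
      vertex 20.5 3.5 11.0
    endloop
  endfacet
endsolid part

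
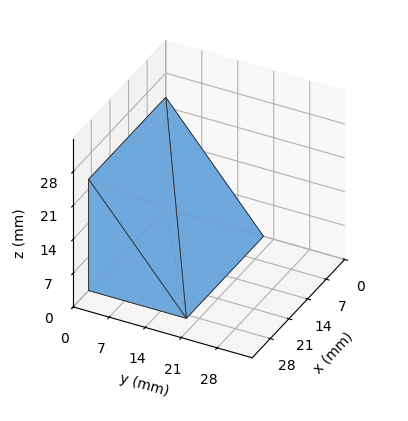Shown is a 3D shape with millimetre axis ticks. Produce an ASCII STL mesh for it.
Reading the render: the shape is a wedge (ramp): 29 × 19 mm base, rising to 23 mm along the y=0 edge and sloping linearly to z=0 at y=19 (dimensions read to the nearest mm from the axis ticks). For the STL, each face is triangulated and given an outward normal.

solid part
  facet normal 0.0000 0.0000 -1.0000
    outer loop
      vertex 29.0 19.0 0.0
      vertex 29.0 0.0 0.0
      vertex 0.0 0.0 0.0
    endloop
  endfacet
  facet normal 0.0000 0.0000 -1.0000
    outer loop
      vertex 0.0 19.0 0.0
      vertex 29.0 19.0 0.0
      vertex 0.0 0.0 0.0
    endloop
  endfacet
  facet normal 0.0000 -1.0000 0.0000
    outer loop
      vertex 0.0 0.0 0.0
      vertex 29.0 0.0 0.0
      vertex 29.0 0.0 23.0
    endloop
  endfacet
  facet normal 0.0000 -1.0000 0.0000
    outer loop
      vertex 0.0 0.0 0.0
      vertex 29.0 0.0 23.0
      vertex 0.0 0.0 23.0
    endloop
  endfacet
  facet normal 0.0000 0.7710 0.6369
    outer loop
      vertex 0.0 0.0 23.0
      vertex 29.0 0.0 23.0
      vertex 29.0 19.0 0.0
    endloop
  endfacet
  facet normal 0.0000 0.7710 0.6369
    outer loop
      vertex 0.0 0.0 23.0
      vertex 29.0 19.0 0.0
      vertex 0.0 19.0 0.0
    endloop
  endfacet
  facet normal -1.0000 0.0000 0.0000
    outer loop
      vertex 0.0 0.0 23.0
      vertex 0.0 19.0 0.0
      vertex 0.0 0.0 0.0
    endloop
  endfacet
  facet normal 1.0000 0.0000 0.0000
    outer loop
      vertex 29.0 0.0 0.0
      vertex 29.0 19.0 0.0
      vertex 29.0 0.0 23.0
    endloop
  endfacet
endsolid part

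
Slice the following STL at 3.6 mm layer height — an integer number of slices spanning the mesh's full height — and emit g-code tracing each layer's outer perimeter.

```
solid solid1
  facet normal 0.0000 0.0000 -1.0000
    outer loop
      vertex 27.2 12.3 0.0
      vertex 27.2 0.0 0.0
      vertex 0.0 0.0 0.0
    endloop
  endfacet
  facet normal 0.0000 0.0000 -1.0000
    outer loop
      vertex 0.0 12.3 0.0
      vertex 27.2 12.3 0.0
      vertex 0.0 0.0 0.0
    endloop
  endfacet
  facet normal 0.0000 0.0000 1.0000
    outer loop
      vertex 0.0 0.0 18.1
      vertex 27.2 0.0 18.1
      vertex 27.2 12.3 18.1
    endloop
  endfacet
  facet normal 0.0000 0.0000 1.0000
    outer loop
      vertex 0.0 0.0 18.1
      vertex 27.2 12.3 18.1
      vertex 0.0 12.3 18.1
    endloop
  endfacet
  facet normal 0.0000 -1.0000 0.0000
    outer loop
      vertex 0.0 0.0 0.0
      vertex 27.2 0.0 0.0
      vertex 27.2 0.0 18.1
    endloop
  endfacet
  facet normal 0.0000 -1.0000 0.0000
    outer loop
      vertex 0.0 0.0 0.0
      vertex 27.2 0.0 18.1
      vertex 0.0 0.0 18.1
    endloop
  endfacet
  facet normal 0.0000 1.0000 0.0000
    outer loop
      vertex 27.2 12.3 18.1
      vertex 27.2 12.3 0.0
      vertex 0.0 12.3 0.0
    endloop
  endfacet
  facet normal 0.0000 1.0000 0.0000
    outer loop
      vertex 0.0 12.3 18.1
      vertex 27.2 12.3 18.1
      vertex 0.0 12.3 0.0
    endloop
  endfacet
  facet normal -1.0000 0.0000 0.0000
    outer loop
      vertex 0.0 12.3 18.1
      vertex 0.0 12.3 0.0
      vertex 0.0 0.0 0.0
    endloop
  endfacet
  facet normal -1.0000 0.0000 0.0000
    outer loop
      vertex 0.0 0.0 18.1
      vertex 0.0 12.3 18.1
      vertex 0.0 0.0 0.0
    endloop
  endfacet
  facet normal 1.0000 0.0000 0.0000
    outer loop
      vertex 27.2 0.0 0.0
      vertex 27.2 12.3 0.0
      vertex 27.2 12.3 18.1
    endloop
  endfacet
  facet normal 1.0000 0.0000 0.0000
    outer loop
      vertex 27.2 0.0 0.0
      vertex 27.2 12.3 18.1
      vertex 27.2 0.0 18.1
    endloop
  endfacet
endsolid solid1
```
; perimeter-only toolpath
G21 ; units = mm
G90 ; absolute positioning
G28 ; home
; layer 1
G0 Z3.6
G0 X0.0 Y0.0
G1 X27.2 Y0.0
G1 X27.2 Y12.3
G1 X0.0 Y12.3
G1 X0.0 Y0.0
; layer 2
G0 Z7.2
G0 X0.0 Y0.0
G1 X27.2 Y0.0
G1 X27.2 Y12.3
G1 X0.0 Y12.3
G1 X0.0 Y0.0
; layer 3
G0 Z10.9
G0 X0.0 Y0.0
G1 X27.2 Y0.0
G1 X27.2 Y12.3
G1 X0.0 Y12.3
G1 X0.0 Y0.0
; layer 4
G0 Z14.5
G0 X0.0 Y0.0
G1 X27.2 Y0.0
G1 X27.2 Y12.3
G1 X0.0 Y12.3
G1 X0.0 Y0.0
; layer 5
G0 Z18.1
G0 X0.0 Y0.0
G1 X27.2 Y0.0
G1 X27.2 Y12.3
G1 X0.0 Y12.3
G1 X0.0 Y0.0
M2 ; end

The solid is a rectangular box, roughly 27.2 × 12.3 mm footprint and 18.1 mm tall. Slicing at Δz = 3.6 mm — 5 equal slices spanning the solid's height, so layer i sits at z = i·h/5 — gives 5 non-empty perimeters. Each is a 4-segment closed polygon; G0 lifts to the layer z and rapids to the start vertex, then G1 traces the edges.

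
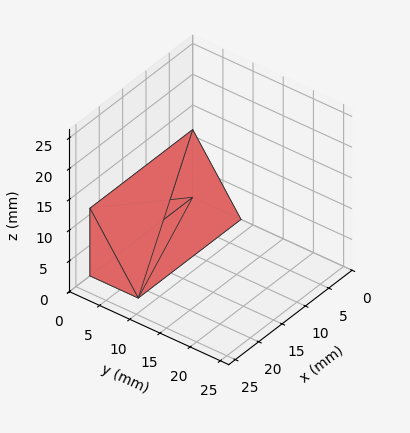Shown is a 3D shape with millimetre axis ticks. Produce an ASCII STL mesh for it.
Reading the render: the shape is a wedge (ramp): 22 × 8 mm base, rising to 11 mm along the y=0 edge and sloping linearly to z=0 at y=8 (dimensions read to the nearest mm from the axis ticks). For the STL, each face is triangulated and given an outward normal.

solid part
  facet normal 0.0000 0.0000 -1.0000
    outer loop
      vertex 22.00 8.00 0.00
      vertex 22.00 0.00 0.00
      vertex 0.00 0.00 0.00
    endloop
  endfacet
  facet normal 0.0000 0.0000 -1.0000
    outer loop
      vertex 0.00 8.00 0.00
      vertex 22.00 8.00 0.00
      vertex 0.00 0.00 0.00
    endloop
  endfacet
  facet normal 0.0000 -1.0000 0.0000
    outer loop
      vertex 0.00 0.00 0.00
      vertex 22.00 0.00 0.00
      vertex 22.00 0.00 11.00
    endloop
  endfacet
  facet normal 0.0000 -1.0000 0.0000
    outer loop
      vertex 0.00 0.00 0.00
      vertex 22.00 0.00 11.00
      vertex 0.00 0.00 11.00
    endloop
  endfacet
  facet normal 0.0000 0.8087 0.5882
    outer loop
      vertex 0.00 0.00 11.00
      vertex 22.00 0.00 11.00
      vertex 22.00 8.00 0.00
    endloop
  endfacet
  facet normal 0.0000 0.8087 0.5882
    outer loop
      vertex 0.00 0.00 11.00
      vertex 22.00 8.00 0.00
      vertex 0.00 8.00 0.00
    endloop
  endfacet
  facet normal -1.0000 0.0000 0.0000
    outer loop
      vertex 0.00 0.00 11.00
      vertex 0.00 8.00 0.00
      vertex 0.00 0.00 0.00
    endloop
  endfacet
  facet normal 1.0000 0.0000 0.0000
    outer loop
      vertex 22.00 0.00 0.00
      vertex 22.00 8.00 0.00
      vertex 22.00 0.00 11.00
    endloop
  endfacet
endsolid part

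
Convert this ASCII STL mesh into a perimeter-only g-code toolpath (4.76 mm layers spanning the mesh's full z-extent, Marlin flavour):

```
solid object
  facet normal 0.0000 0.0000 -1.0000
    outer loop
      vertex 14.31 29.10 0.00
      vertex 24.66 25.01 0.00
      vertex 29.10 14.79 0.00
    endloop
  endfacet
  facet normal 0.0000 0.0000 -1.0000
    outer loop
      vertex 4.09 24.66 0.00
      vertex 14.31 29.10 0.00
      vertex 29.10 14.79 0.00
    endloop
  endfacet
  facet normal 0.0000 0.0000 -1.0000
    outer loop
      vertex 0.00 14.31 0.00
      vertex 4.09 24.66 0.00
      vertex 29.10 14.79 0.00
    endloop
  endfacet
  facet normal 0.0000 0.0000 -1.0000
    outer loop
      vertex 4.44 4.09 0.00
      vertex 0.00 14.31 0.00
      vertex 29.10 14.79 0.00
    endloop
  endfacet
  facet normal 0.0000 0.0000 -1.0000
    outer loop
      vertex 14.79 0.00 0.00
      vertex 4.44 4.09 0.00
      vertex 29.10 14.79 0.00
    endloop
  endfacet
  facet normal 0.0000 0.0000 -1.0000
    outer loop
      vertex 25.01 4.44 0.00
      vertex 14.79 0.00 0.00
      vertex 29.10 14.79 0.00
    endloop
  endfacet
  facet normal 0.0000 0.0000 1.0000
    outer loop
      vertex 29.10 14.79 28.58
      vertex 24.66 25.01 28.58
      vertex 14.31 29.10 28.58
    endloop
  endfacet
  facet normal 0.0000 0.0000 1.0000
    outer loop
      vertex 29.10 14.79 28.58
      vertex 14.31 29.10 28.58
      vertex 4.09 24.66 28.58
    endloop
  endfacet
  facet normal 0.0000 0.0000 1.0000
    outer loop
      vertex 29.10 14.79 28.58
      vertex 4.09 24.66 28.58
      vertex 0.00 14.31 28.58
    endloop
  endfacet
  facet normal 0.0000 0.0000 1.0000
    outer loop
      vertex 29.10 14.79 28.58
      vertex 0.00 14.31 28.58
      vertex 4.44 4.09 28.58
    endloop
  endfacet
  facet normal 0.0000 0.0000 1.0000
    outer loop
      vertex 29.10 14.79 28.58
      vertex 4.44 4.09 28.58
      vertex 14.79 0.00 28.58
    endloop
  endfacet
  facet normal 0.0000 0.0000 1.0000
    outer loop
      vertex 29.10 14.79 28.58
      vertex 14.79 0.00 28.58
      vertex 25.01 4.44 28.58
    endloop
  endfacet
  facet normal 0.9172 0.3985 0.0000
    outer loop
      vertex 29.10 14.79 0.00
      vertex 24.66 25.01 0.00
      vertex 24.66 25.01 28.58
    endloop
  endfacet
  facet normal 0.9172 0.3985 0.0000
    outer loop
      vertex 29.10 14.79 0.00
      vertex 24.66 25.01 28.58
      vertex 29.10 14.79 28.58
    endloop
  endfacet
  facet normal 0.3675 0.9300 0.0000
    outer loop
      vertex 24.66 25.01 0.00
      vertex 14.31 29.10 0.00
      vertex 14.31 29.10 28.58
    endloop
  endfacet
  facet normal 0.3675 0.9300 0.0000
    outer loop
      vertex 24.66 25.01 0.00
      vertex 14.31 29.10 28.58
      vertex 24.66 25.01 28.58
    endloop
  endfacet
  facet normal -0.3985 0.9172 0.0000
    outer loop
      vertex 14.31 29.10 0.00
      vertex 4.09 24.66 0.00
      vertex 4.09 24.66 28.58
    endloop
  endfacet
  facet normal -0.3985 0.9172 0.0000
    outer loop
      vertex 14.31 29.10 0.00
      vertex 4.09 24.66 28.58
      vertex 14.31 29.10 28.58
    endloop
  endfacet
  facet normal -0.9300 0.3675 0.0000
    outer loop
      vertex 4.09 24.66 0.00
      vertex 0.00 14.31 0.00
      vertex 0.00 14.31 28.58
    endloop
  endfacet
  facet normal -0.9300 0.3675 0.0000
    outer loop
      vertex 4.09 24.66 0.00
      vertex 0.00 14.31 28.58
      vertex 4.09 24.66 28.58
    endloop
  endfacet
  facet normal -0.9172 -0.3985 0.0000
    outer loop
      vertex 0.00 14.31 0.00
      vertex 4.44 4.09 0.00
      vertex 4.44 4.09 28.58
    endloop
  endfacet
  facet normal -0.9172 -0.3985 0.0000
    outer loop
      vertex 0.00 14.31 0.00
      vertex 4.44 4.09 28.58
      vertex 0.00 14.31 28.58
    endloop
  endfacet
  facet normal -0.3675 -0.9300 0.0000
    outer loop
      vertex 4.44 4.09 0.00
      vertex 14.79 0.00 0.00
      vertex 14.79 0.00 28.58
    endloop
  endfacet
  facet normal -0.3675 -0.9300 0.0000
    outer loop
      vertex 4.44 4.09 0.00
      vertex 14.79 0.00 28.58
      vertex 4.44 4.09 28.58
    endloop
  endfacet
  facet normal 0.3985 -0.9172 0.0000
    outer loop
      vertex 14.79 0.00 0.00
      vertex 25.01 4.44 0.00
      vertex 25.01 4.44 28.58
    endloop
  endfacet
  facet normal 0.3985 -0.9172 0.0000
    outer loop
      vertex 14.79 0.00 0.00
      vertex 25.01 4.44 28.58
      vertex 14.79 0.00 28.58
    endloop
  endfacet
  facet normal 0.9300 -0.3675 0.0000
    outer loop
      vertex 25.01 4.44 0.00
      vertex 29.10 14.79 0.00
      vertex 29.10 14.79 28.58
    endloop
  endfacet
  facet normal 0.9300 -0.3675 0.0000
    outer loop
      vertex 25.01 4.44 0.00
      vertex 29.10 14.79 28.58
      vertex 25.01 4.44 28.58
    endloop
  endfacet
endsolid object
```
; perimeter-only toolpath
G21 ; units = mm
G90 ; absolute positioning
G28 ; home
; layer 1
G0 Z4.76
G0 X29.10 Y14.79
G1 X24.66 Y25.01
G1 X14.31 Y29.10
G1 X4.09 Y24.66
G1 X0.00 Y14.31
G1 X4.44 Y4.09
G1 X14.79 Y0.00
G1 X25.01 Y4.44
G1 X29.10 Y14.79
; layer 2
G0 Z9.53
G0 X29.10 Y14.79
G1 X24.66 Y25.01
G1 X14.31 Y29.10
G1 X4.09 Y24.66
G1 X0.00 Y14.31
G1 X4.44 Y4.09
G1 X14.79 Y0.00
G1 X25.01 Y4.44
G1 X29.10 Y14.79
; layer 3
G0 Z14.29
G0 X29.10 Y14.79
G1 X24.66 Y25.01
G1 X14.31 Y29.10
G1 X4.09 Y24.66
G1 X0.00 Y14.31
G1 X4.44 Y4.09
G1 X14.79 Y0.00
G1 X25.01 Y4.44
G1 X29.10 Y14.79
; layer 4
G0 Z19.05
G0 X29.10 Y14.79
G1 X24.66 Y25.01
G1 X14.31 Y29.10
G1 X4.09 Y24.66
G1 X0.00 Y14.31
G1 X4.44 Y4.09
G1 X14.79 Y0.00
G1 X25.01 Y4.44
G1 X29.10 Y14.79
; layer 5
G0 Z23.82
G0 X29.10 Y14.79
G1 X24.66 Y25.01
G1 X14.31 Y29.10
G1 X4.09 Y24.66
G1 X0.00 Y14.31
G1 X4.44 Y4.09
G1 X14.79 Y0.00
G1 X25.01 Y4.44
G1 X29.10 Y14.79
; layer 6
G0 Z28.58
G0 X29.10 Y14.79
G1 X24.66 Y25.01
G1 X14.31 Y29.10
G1 X4.09 Y24.66
G1 X0.00 Y14.31
G1 X4.44 Y4.09
G1 X14.79 Y0.00
G1 X25.01 Y4.44
G1 X29.10 Y14.79
M2 ; end

The solid is a regular 8-sided prism (a cylinder approximated with 8 flat sides), circumscribed radius ≈ 14.6 mm, height ≈ 28.6 mm. Slicing at Δz = 4.76 mm — 6 equal slices spanning the solid's height, so layer i sits at z = i·h/6 — gives 6 non-empty perimeters. Each is a 8-segment closed polygon; G0 lifts to the layer z and rapids to the start vertex, then G1 traces the edges.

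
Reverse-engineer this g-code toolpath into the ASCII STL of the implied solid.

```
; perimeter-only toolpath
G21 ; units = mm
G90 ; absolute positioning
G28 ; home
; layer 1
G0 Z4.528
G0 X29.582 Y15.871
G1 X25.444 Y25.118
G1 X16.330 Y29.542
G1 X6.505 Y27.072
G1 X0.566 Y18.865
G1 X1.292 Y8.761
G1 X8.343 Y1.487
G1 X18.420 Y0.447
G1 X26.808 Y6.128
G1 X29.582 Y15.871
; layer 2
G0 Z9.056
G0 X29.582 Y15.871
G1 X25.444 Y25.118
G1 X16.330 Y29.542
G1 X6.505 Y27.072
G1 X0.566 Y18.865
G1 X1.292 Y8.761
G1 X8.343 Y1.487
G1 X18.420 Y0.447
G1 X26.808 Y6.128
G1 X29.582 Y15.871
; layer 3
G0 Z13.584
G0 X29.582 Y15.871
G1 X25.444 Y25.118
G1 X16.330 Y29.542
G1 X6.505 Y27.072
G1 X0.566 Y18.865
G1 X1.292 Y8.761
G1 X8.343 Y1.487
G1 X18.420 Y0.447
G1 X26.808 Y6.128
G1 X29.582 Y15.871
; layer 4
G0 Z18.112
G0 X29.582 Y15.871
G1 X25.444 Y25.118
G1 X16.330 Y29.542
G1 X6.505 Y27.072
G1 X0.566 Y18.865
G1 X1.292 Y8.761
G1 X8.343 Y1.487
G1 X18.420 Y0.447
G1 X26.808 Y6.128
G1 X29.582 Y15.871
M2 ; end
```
solid part
  facet normal 0.0000 0.0000 -1.0000
    outer loop
      vertex 16.330 29.542 0.000
      vertex 25.444 25.118 0.000
      vertex 29.582 15.871 0.000
    endloop
  endfacet
  facet normal 0.0000 0.0000 -1.0000
    outer loop
      vertex 6.505 27.072 0.000
      vertex 16.330 29.542 0.000
      vertex 29.582 15.871 0.000
    endloop
  endfacet
  facet normal 0.0000 0.0000 -1.0000
    outer loop
      vertex 0.566 18.865 0.000
      vertex 6.505 27.072 0.000
      vertex 29.582 15.871 0.000
    endloop
  endfacet
  facet normal 0.0000 0.0000 -1.0000
    outer loop
      vertex 1.292 8.761 0.000
      vertex 0.566 18.865 0.000
      vertex 29.582 15.871 0.000
    endloop
  endfacet
  facet normal 0.0000 0.0000 -1.0000
    outer loop
      vertex 8.343 1.487 0.000
      vertex 1.292 8.761 0.000
      vertex 29.582 15.871 0.000
    endloop
  endfacet
  facet normal 0.0000 0.0000 -1.0000
    outer loop
      vertex 18.420 0.447 0.000
      vertex 8.343 1.487 0.000
      vertex 29.582 15.871 0.000
    endloop
  endfacet
  facet normal 0.0000 0.0000 -1.0000
    outer loop
      vertex 26.808 6.128 0.000
      vertex 18.420 0.447 0.000
      vertex 29.582 15.871 0.000
    endloop
  endfacet
  facet normal 0.0000 0.0000 1.0000
    outer loop
      vertex 29.582 15.871 18.112
      vertex 25.444 25.118 18.112
      vertex 16.330 29.542 18.112
    endloop
  endfacet
  facet normal 0.0000 0.0000 1.0000
    outer loop
      vertex 29.582 15.871 18.112
      vertex 16.330 29.542 18.112
      vertex 6.505 27.072 18.112
    endloop
  endfacet
  facet normal 0.0000 0.0000 1.0000
    outer loop
      vertex 29.582 15.871 18.112
      vertex 6.505 27.072 18.112
      vertex 0.566 18.865 18.112
    endloop
  endfacet
  facet normal 0.0000 0.0000 1.0000
    outer loop
      vertex 29.582 15.871 18.112
      vertex 0.566 18.865 18.112
      vertex 1.292 8.761 18.112
    endloop
  endfacet
  facet normal 0.0000 0.0000 1.0000
    outer loop
      vertex 29.582 15.871 18.112
      vertex 1.292 8.761 18.112
      vertex 8.343 1.487 18.112
    endloop
  endfacet
  facet normal 0.0000 0.0000 1.0000
    outer loop
      vertex 29.582 15.871 18.112
      vertex 8.343 1.487 18.112
      vertex 18.420 0.447 18.112
    endloop
  endfacet
  facet normal 0.0000 0.0000 1.0000
    outer loop
      vertex 29.582 15.871 18.112
      vertex 18.420 0.447 18.112
      vertex 26.808 6.128 18.112
    endloop
  endfacet
  facet normal 0.9128 0.4085 0.0000
    outer loop
      vertex 29.582 15.871 0.000
      vertex 25.444 25.118 0.000
      vertex 25.444 25.118 18.112
    endloop
  endfacet
  facet normal 0.9128 0.4085 0.0000
    outer loop
      vertex 29.582 15.871 0.000
      vertex 25.444 25.118 18.112
      vertex 29.582 15.871 18.112
    endloop
  endfacet
  facet normal 0.4367 0.8996 0.0000
    outer loop
      vertex 25.444 25.118 0.000
      vertex 16.330 29.542 0.000
      vertex 16.330 29.542 18.112
    endloop
  endfacet
  facet normal 0.4367 0.8996 0.0000
    outer loop
      vertex 25.444 25.118 0.000
      vertex 16.330 29.542 18.112
      vertex 25.444 25.118 18.112
    endloop
  endfacet
  facet normal -0.2438 0.9698 0.0000
    outer loop
      vertex 16.330 29.542 0.000
      vertex 6.505 27.072 0.000
      vertex 6.505 27.072 18.112
    endloop
  endfacet
  facet normal -0.2438 0.9698 0.0000
    outer loop
      vertex 16.330 29.542 0.000
      vertex 6.505 27.072 18.112
      vertex 16.330 29.542 18.112
    endloop
  endfacet
  facet normal -0.8101 0.5863 0.0000
    outer loop
      vertex 6.505 27.072 0.000
      vertex 0.566 18.865 0.000
      vertex 0.566 18.865 18.112
    endloop
  endfacet
  facet normal -0.8101 0.5863 0.0000
    outer loop
      vertex 6.505 27.072 0.000
      vertex 0.566 18.865 18.112
      vertex 6.505 27.072 18.112
    endloop
  endfacet
  facet normal -0.9974 -0.0717 0.0000
    outer loop
      vertex 0.566 18.865 0.000
      vertex 1.292 8.761 0.000
      vertex 1.292 8.761 18.112
    endloop
  endfacet
  facet normal -0.9974 -0.0717 0.0000
    outer loop
      vertex 0.566 18.865 0.000
      vertex 1.292 8.761 18.112
      vertex 0.566 18.865 18.112
    endloop
  endfacet
  facet normal -0.7180 -0.6960 0.0000
    outer loop
      vertex 1.292 8.761 0.000
      vertex 8.343 1.487 0.000
      vertex 8.343 1.487 18.112
    endloop
  endfacet
  facet normal -0.7180 -0.6960 0.0000
    outer loop
      vertex 1.292 8.761 0.000
      vertex 8.343 1.487 18.112
      vertex 1.292 8.761 18.112
    endloop
  endfacet
  facet normal -0.1027 -0.9947 0.0000
    outer loop
      vertex 8.343 1.487 0.000
      vertex 18.420 0.447 0.000
      vertex 18.420 0.447 18.112
    endloop
  endfacet
  facet normal -0.1027 -0.9947 0.0000
    outer loop
      vertex 8.343 1.487 0.000
      vertex 18.420 0.447 18.112
      vertex 8.343 1.487 18.112
    endloop
  endfacet
  facet normal 0.5608 -0.8280 0.0000
    outer loop
      vertex 18.420 0.447 0.000
      vertex 26.808 6.128 0.000
      vertex 26.808 6.128 18.112
    endloop
  endfacet
  facet normal 0.5608 -0.8280 0.0000
    outer loop
      vertex 18.420 0.447 0.000
      vertex 26.808 6.128 18.112
      vertex 18.420 0.447 18.112
    endloop
  endfacet
  facet normal 0.9618 -0.2738 0.0000
    outer loop
      vertex 26.808 6.128 0.000
      vertex 29.582 15.871 0.000
      vertex 29.582 15.871 18.112
    endloop
  endfacet
  facet normal 0.9618 -0.2738 0.0000
    outer loop
      vertex 26.808 6.128 0.000
      vertex 29.582 15.871 18.112
      vertex 26.808 6.128 18.112
    endloop
  endfacet
endsolid part

The G0 Z moves step by Δz≈4.528 mm. Every layer's G1 loop is the same polygon, so the solid is a straight extrusion of it from z=0 to z≈18.1. Closing with flat bottom and top caps and triangulating gives 32 facets — a regular 9-sided prism (a cylinder approximated with 9 flat sides), circumscribed radius ≈ 14.8 mm, height ≈ 18.1 mm.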